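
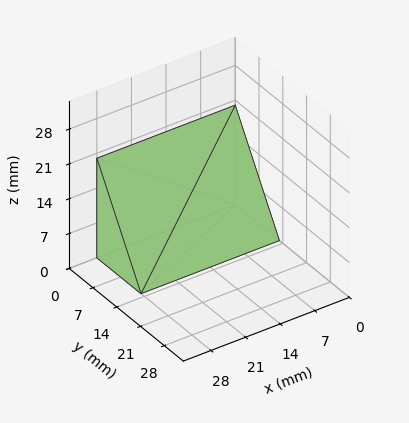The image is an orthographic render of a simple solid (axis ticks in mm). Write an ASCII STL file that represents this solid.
Reading the render: the shape is a wedge (ramp): 28 × 13 mm base, rising to 20 mm along the y=0 edge and sloping linearly to z=0 at y=13 (dimensions read to the nearest mm from the axis ticks). For the STL, each face is triangulated and given an outward normal.

solid part
  facet normal 0.0000 0.0000 -1.0000
    outer loop
      vertex 28.0 13.0 0.0
      vertex 28.0 0.0 0.0
      vertex 0.0 0.0 0.0
    endloop
  endfacet
  facet normal 0.0000 0.0000 -1.0000
    outer loop
      vertex 0.0 13.0 0.0
      vertex 28.0 13.0 0.0
      vertex 0.0 0.0 0.0
    endloop
  endfacet
  facet normal 0.0000 -1.0000 0.0000
    outer loop
      vertex 0.0 0.0 0.0
      vertex 28.0 0.0 0.0
      vertex 28.0 0.0 20.0
    endloop
  endfacet
  facet normal 0.0000 -1.0000 0.0000
    outer loop
      vertex 0.0 0.0 0.0
      vertex 28.0 0.0 20.0
      vertex 0.0 0.0 20.0
    endloop
  endfacet
  facet normal 0.0000 0.8384 0.5450
    outer loop
      vertex 0.0 0.0 20.0
      vertex 28.0 0.0 20.0
      vertex 28.0 13.0 0.0
    endloop
  endfacet
  facet normal 0.0000 0.8384 0.5450
    outer loop
      vertex 0.0 0.0 20.0
      vertex 28.0 13.0 0.0
      vertex 0.0 13.0 0.0
    endloop
  endfacet
  facet normal -1.0000 0.0000 0.0000
    outer loop
      vertex 0.0 0.0 20.0
      vertex 0.0 13.0 0.0
      vertex 0.0 0.0 0.0
    endloop
  endfacet
  facet normal 1.0000 0.0000 0.0000
    outer loop
      vertex 28.0 0.0 0.0
      vertex 28.0 13.0 0.0
      vertex 28.0 0.0 20.0
    endloop
  endfacet
endsolid part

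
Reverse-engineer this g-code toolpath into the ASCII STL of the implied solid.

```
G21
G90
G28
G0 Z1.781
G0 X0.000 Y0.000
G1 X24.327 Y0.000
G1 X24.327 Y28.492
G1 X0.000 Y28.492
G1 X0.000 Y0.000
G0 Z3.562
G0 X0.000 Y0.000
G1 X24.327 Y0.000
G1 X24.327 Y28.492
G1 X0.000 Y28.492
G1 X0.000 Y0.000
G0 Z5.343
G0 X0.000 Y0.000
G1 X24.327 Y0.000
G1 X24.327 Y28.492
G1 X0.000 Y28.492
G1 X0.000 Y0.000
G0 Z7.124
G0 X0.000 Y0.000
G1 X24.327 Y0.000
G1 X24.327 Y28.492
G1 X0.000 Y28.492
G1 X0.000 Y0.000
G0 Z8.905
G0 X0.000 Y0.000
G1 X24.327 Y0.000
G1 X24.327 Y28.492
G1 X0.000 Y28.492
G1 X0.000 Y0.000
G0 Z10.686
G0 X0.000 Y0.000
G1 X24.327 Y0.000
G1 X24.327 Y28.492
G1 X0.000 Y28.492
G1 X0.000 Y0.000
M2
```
solid part
  facet normal 0.0000 0.0000 -1.0000
    outer loop
      vertex 24.327 28.492 0.000
      vertex 24.327 0.000 0.000
      vertex 0.000 0.000 0.000
    endloop
  endfacet
  facet normal 0.0000 0.0000 -1.0000
    outer loop
      vertex 0.000 28.492 0.000
      vertex 24.327 28.492 0.000
      vertex 0.000 0.000 0.000
    endloop
  endfacet
  facet normal 0.0000 0.0000 1.0000
    outer loop
      vertex 0.000 0.000 10.686
      vertex 24.327 0.000 10.686
      vertex 24.327 28.492 10.686
    endloop
  endfacet
  facet normal 0.0000 0.0000 1.0000
    outer loop
      vertex 0.000 0.000 10.686
      vertex 24.327 28.492 10.686
      vertex 0.000 28.492 10.686
    endloop
  endfacet
  facet normal 0.0000 -1.0000 0.0000
    outer loop
      vertex 0.000 0.000 0.000
      vertex 24.327 0.000 0.000
      vertex 24.327 0.000 10.686
    endloop
  endfacet
  facet normal 0.0000 -1.0000 0.0000
    outer loop
      vertex 0.000 0.000 0.000
      vertex 24.327 0.000 10.686
      vertex 0.000 0.000 10.686
    endloop
  endfacet
  facet normal 0.0000 1.0000 0.0000
    outer loop
      vertex 24.327 28.492 10.686
      vertex 24.327 28.492 0.000
      vertex 0.000 28.492 0.000
    endloop
  endfacet
  facet normal 0.0000 1.0000 0.0000
    outer loop
      vertex 0.000 28.492 10.686
      vertex 24.327 28.492 10.686
      vertex 0.000 28.492 0.000
    endloop
  endfacet
  facet normal -1.0000 0.0000 0.0000
    outer loop
      vertex 0.000 28.492 10.686
      vertex 0.000 28.492 0.000
      vertex 0.000 0.000 0.000
    endloop
  endfacet
  facet normal -1.0000 0.0000 0.0000
    outer loop
      vertex 0.000 0.000 10.686
      vertex 0.000 28.492 10.686
      vertex 0.000 0.000 0.000
    endloop
  endfacet
  facet normal 1.0000 0.0000 0.0000
    outer loop
      vertex 24.327 0.000 0.000
      vertex 24.327 28.492 0.000
      vertex 24.327 28.492 10.686
    endloop
  endfacet
  facet normal 1.0000 0.0000 0.0000
    outer loop
      vertex 24.327 0.000 0.000
      vertex 24.327 28.492 10.686
      vertex 24.327 0.000 10.686
    endloop
  endfacet
endsolid part

The G0 Z moves step by Δz≈1.781 mm. Every layer's G1 loop is the same polygon, so the solid is a straight extrusion of it from z=0 to z≈10.7. Closing with flat bottom and top caps and triangulating gives 12 facets — a rectangular box, roughly 24.3 × 28.5 mm footprint and 10.7 mm tall.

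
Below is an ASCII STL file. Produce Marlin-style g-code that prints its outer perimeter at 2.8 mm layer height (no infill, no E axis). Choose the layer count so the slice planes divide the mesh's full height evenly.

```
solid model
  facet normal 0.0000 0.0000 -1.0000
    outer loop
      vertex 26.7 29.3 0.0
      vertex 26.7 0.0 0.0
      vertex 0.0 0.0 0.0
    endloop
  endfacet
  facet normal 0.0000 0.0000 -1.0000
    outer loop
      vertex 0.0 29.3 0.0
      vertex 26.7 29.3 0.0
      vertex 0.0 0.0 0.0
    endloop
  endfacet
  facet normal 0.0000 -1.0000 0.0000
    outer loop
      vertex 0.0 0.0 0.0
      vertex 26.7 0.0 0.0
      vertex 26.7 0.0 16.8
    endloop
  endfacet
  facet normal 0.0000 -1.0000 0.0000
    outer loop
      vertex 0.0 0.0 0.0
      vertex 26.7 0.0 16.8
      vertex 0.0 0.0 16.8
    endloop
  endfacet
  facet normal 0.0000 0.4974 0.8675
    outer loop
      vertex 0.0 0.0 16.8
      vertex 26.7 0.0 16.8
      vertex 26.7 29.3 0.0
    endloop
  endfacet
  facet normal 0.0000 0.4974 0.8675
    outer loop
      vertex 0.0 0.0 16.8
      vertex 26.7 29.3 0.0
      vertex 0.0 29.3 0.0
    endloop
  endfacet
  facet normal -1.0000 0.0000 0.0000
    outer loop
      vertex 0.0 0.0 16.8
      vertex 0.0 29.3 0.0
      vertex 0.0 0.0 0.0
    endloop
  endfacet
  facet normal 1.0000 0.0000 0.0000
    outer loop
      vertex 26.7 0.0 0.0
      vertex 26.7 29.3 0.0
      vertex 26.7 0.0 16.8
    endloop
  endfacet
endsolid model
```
; perimeter-only toolpath
G21 ; units = mm
G90 ; absolute positioning
G28 ; home
; layer 1
G0 Z2.8
G0 X0.0 Y0.0
G1 X26.7 Y0.0
G1 X26.7 Y24.4
G1 X0.0 Y24.4
G1 X0.0 Y0.0
; layer 2
G0 Z5.6
G0 X0.0 Y0.0
G1 X26.7 Y0.0
G1 X26.7 Y19.5
G1 X0.0 Y19.5
G1 X0.0 Y0.0
; layer 3
G0 Z8.4
G0 X0.0 Y0.0
G1 X26.7 Y0.0
G1 X26.7 Y14.7
G1 X0.0 Y14.7
G1 X0.0 Y0.0
; layer 4
G0 Z11.2
G0 X0.0 Y0.0
G1 X26.7 Y0.0
G1 X26.7 Y9.8
G1 X0.0 Y9.8
G1 X0.0 Y0.0
; layer 5
G0 Z14.0
G0 X0.0 Y0.0
G1 X26.7 Y0.0
G1 X26.7 Y4.9
G1 X0.0 Y4.9
G1 X0.0 Y0.0
M2 ; end

The solid is a wedge (ramp): 26.7 × 29.3 mm base, rising to 16.8 mm along the y=0 edge and sloping linearly to z=0 at y=29.3. Slicing at Δz = 2.8 mm — 6 equal slices spanning the solid's height, so layer i sits at z = i·h/6 — gives 5 non-empty perimeters. Each is a 4-segment closed polygon; G0 lifts to the layer z and rapids to the start vertex, then G1 traces the edges. The cross-section shrinks linearly with z (the slice at the apex is degenerate and omitted).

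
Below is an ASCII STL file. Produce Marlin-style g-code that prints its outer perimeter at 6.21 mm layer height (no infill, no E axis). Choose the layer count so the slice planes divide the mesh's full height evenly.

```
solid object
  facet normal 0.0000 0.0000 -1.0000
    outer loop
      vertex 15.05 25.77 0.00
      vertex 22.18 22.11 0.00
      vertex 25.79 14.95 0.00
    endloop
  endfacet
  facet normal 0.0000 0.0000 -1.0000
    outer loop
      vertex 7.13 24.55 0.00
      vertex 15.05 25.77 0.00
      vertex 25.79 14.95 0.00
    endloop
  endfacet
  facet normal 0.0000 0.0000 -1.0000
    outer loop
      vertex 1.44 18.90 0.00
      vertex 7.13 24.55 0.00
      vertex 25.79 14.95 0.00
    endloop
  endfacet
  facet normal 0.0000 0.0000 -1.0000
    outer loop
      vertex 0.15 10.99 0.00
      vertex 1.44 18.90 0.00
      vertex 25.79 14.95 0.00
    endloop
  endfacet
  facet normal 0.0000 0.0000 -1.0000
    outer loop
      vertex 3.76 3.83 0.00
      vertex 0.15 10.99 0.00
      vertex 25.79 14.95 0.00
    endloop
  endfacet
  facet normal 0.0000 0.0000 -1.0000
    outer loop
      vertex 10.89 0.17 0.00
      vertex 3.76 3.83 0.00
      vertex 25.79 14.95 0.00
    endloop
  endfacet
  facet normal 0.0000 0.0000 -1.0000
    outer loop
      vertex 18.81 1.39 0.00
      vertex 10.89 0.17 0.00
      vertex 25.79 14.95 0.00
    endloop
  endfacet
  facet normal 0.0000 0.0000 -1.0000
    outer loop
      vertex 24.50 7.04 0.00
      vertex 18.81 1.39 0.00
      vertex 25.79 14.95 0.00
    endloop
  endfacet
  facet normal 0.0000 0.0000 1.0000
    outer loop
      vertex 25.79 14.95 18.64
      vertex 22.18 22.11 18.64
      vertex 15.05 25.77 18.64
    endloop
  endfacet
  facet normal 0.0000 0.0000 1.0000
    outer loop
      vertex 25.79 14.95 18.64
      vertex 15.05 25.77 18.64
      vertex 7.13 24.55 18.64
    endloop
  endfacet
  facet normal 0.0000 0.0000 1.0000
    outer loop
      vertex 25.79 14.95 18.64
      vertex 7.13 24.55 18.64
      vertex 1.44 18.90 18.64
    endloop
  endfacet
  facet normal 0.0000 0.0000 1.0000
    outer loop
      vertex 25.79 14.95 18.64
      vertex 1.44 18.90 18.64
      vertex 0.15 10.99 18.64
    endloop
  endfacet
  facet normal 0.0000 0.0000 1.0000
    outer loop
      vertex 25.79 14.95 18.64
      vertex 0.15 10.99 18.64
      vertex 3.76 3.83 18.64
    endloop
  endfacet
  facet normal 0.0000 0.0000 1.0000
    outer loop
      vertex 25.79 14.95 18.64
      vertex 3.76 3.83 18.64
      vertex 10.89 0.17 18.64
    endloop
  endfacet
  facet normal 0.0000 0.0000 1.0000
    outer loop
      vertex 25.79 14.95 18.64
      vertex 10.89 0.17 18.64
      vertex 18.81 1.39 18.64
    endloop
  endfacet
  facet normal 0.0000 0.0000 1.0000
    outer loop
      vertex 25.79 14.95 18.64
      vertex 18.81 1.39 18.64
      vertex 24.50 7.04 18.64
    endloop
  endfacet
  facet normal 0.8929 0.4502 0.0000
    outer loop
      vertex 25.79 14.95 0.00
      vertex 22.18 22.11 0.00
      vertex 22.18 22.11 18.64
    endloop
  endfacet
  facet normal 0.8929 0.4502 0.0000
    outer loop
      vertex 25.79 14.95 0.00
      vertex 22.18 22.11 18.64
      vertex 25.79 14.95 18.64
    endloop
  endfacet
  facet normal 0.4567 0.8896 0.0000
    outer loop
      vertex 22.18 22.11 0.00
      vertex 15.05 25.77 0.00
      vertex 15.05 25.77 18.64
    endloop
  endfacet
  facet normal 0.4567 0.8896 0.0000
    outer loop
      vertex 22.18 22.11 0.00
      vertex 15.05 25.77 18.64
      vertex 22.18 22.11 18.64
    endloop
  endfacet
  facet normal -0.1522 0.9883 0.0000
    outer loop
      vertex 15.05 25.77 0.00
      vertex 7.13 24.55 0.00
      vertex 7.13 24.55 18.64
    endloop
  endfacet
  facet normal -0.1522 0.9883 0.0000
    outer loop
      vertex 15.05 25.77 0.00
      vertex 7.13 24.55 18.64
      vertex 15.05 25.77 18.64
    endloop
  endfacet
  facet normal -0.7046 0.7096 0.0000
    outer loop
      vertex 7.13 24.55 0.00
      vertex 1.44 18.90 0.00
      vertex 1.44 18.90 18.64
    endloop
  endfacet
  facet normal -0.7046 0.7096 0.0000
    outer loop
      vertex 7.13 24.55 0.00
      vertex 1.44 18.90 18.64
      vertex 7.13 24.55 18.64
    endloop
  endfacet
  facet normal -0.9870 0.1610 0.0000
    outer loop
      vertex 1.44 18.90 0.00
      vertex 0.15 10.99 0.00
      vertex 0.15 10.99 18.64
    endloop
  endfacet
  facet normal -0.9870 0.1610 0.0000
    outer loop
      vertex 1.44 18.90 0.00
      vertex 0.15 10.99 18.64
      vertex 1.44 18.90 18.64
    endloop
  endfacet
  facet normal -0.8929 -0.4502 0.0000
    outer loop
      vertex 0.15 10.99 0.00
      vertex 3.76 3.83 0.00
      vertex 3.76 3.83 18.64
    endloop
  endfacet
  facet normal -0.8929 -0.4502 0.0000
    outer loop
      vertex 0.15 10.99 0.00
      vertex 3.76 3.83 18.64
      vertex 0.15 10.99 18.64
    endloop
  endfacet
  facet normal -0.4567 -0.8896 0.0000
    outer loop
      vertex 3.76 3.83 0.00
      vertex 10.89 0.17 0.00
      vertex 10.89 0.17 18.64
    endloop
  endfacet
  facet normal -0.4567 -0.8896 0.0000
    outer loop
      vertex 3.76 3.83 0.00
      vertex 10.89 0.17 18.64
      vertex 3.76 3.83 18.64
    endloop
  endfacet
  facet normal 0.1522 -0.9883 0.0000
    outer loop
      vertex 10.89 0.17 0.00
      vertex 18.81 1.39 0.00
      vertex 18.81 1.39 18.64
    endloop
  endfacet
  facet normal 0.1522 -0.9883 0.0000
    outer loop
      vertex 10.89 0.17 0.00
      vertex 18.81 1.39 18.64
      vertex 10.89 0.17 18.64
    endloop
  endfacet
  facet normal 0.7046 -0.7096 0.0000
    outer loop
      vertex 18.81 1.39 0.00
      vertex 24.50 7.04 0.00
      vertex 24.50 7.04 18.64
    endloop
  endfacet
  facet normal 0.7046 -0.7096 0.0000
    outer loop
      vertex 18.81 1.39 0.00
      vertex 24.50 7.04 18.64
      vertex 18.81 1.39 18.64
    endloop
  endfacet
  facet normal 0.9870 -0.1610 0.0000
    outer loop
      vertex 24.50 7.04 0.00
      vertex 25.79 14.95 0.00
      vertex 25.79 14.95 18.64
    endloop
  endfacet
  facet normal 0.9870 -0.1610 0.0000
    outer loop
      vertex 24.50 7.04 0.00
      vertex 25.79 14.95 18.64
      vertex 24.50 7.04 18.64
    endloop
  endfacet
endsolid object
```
; perimeter-only toolpath
G21 ; units = mm
G90 ; absolute positioning
G28 ; home
; layer 1
G0 Z6.21
G0 X25.79 Y14.95
G1 X22.18 Y22.11
G1 X15.05 Y25.77
G1 X7.13 Y24.55
G1 X1.44 Y18.90
G1 X0.15 Y10.99
G1 X3.76 Y3.83
G1 X10.89 Y0.17
G1 X18.81 Y1.39
G1 X24.50 Y7.04
G1 X25.79 Y14.95
; layer 2
G0 Z12.43
G0 X25.79 Y14.95
G1 X22.18 Y22.11
G1 X15.05 Y25.77
G1 X7.13 Y24.55
G1 X1.44 Y18.90
G1 X0.15 Y10.99
G1 X3.76 Y3.83
G1 X10.89 Y0.17
G1 X18.81 Y1.39
G1 X24.50 Y7.04
G1 X25.79 Y14.95
; layer 3
G0 Z18.64
G0 X25.79 Y14.95
G1 X22.18 Y22.11
G1 X15.05 Y25.77
G1 X7.13 Y24.55
G1 X1.44 Y18.90
G1 X0.15 Y10.99
G1 X3.76 Y3.83
G1 X10.89 Y0.17
G1 X18.81 Y1.39
G1 X24.50 Y7.04
G1 X25.79 Y14.95
M2 ; end

The solid is a regular 10-sided prism (a cylinder approximated with 10 flat sides), circumscribed radius ≈ 13 mm, height ≈ 18.6 mm. Slicing at Δz = 6.21 mm — 3 equal slices spanning the solid's height, so layer i sits at z = i·h/3 — gives 3 non-empty perimeters. Each is a 10-segment closed polygon; G0 lifts to the layer z and rapids to the start vertex, then G1 traces the edges.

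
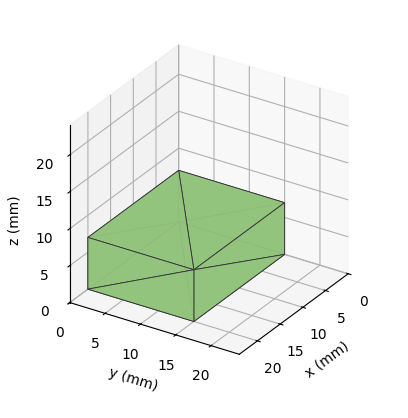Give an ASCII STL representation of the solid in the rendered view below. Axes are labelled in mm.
Reading the render: the shape is a rectangular box, roughly 20 × 15 mm footprint and 7 mm tall (dimensions read to the nearest mm from the axis ticks). For the STL, each face is triangulated and given an outward normal.

solid part
  facet normal 0.0000 0.0000 -1.0000
    outer loop
      vertex 20.00 15.00 0.00
      vertex 20.00 0.00 0.00
      vertex 0.00 0.00 0.00
    endloop
  endfacet
  facet normal 0.0000 0.0000 -1.0000
    outer loop
      vertex 0.00 15.00 0.00
      vertex 20.00 15.00 0.00
      vertex 0.00 0.00 0.00
    endloop
  endfacet
  facet normal 0.0000 0.0000 1.0000
    outer loop
      vertex 0.00 0.00 7.00
      vertex 20.00 0.00 7.00
      vertex 20.00 15.00 7.00
    endloop
  endfacet
  facet normal 0.0000 0.0000 1.0000
    outer loop
      vertex 0.00 0.00 7.00
      vertex 20.00 15.00 7.00
      vertex 0.00 15.00 7.00
    endloop
  endfacet
  facet normal 0.0000 -1.0000 0.0000
    outer loop
      vertex 0.00 0.00 0.00
      vertex 20.00 0.00 0.00
      vertex 20.00 0.00 7.00
    endloop
  endfacet
  facet normal 0.0000 -1.0000 0.0000
    outer loop
      vertex 0.00 0.00 0.00
      vertex 20.00 0.00 7.00
      vertex 0.00 0.00 7.00
    endloop
  endfacet
  facet normal 0.0000 1.0000 0.0000
    outer loop
      vertex 20.00 15.00 7.00
      vertex 20.00 15.00 0.00
      vertex 0.00 15.00 0.00
    endloop
  endfacet
  facet normal 0.0000 1.0000 0.0000
    outer loop
      vertex 0.00 15.00 7.00
      vertex 20.00 15.00 7.00
      vertex 0.00 15.00 0.00
    endloop
  endfacet
  facet normal -1.0000 0.0000 0.0000
    outer loop
      vertex 0.00 15.00 7.00
      vertex 0.00 15.00 0.00
      vertex 0.00 0.00 0.00
    endloop
  endfacet
  facet normal -1.0000 0.0000 0.0000
    outer loop
      vertex 0.00 0.00 7.00
      vertex 0.00 15.00 7.00
      vertex 0.00 0.00 0.00
    endloop
  endfacet
  facet normal 1.0000 0.0000 0.0000
    outer loop
      vertex 20.00 0.00 0.00
      vertex 20.00 15.00 0.00
      vertex 20.00 15.00 7.00
    endloop
  endfacet
  facet normal 1.0000 0.0000 0.0000
    outer loop
      vertex 20.00 0.00 0.00
      vertex 20.00 15.00 7.00
      vertex 20.00 0.00 7.00
    endloop
  endfacet
endsolid part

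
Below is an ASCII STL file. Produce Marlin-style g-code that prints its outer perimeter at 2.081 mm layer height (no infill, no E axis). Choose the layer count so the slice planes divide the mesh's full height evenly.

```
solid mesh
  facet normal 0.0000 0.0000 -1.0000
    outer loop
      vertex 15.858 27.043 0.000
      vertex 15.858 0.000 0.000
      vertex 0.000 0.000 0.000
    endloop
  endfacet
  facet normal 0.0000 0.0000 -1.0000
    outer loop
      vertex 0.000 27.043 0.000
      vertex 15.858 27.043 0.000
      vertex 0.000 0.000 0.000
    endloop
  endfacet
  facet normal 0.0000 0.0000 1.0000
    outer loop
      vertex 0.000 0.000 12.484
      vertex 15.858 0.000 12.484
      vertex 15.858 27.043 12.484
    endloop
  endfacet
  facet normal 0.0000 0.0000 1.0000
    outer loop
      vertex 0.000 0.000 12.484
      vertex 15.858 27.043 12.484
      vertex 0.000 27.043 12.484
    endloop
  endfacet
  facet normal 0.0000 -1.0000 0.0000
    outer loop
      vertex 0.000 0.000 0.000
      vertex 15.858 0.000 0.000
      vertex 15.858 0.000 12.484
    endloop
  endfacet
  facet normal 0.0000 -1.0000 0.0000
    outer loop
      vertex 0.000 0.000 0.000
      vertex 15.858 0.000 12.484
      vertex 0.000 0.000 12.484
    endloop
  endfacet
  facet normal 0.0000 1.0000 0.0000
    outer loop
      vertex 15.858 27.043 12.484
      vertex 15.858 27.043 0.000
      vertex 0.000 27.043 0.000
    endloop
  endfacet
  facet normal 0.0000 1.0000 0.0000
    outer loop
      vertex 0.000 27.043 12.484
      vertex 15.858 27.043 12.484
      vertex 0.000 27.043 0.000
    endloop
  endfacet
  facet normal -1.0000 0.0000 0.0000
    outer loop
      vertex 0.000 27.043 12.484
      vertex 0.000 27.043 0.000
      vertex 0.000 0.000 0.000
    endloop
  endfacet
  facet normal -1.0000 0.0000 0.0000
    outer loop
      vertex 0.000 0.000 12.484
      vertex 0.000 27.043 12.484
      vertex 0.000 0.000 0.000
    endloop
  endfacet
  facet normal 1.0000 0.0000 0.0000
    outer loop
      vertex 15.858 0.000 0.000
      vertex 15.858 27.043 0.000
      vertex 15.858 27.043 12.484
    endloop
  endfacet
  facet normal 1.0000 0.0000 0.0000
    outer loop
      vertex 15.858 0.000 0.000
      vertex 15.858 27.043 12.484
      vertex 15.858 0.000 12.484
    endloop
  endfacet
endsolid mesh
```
; perimeter-only toolpath
G21 ; units = mm
G90 ; absolute positioning
G28 ; home
; layer 1
G0 Z2.081
G0 X0.000 Y0.000
G1 X15.858 Y0.000
G1 X15.858 Y27.043
G1 X0.000 Y27.043
G1 X0.000 Y0.000
; layer 2
G0 Z4.161
G0 X0.000 Y0.000
G1 X15.858 Y0.000
G1 X15.858 Y27.043
G1 X0.000 Y27.043
G1 X0.000 Y0.000
; layer 3
G0 Z6.242
G0 X0.000 Y0.000
G1 X15.858 Y0.000
G1 X15.858 Y27.043
G1 X0.000 Y27.043
G1 X0.000 Y0.000
; layer 4
G0 Z8.323
G0 X0.000 Y0.000
G1 X15.858 Y0.000
G1 X15.858 Y27.043
G1 X0.000 Y27.043
G1 X0.000 Y0.000
; layer 5
G0 Z10.403
G0 X0.000 Y0.000
G1 X15.858 Y0.000
G1 X15.858 Y27.043
G1 X0.000 Y27.043
G1 X0.000 Y0.000
; layer 6
G0 Z12.484
G0 X0.000 Y0.000
G1 X15.858 Y0.000
G1 X15.858 Y27.043
G1 X0.000 Y27.043
G1 X0.000 Y0.000
M2 ; end

The solid is a rectangular box, roughly 15.9 × 27 mm footprint and 12.5 mm tall. Slicing at Δz = 2.081 mm — 6 equal slices spanning the solid's height, so layer i sits at z = i·h/6 — gives 6 non-empty perimeters. Each is a 4-segment closed polygon; G0 lifts to the layer z and rapids to the start vertex, then G1 traces the edges.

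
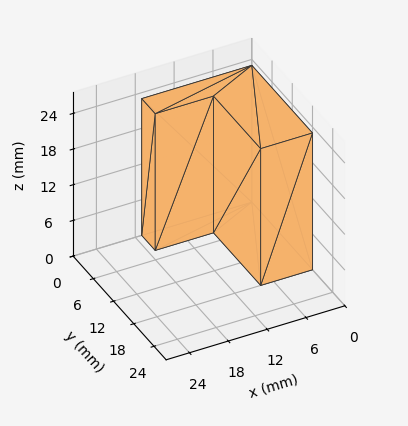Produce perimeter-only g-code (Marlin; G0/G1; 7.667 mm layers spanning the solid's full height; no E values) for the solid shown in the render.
Reading the render: the shape is an L-shaped prism: outer 17 × 18 mm, arm thicknesses ≈ 4 mm (horizontal) and 8 mm (vertical), extruded 23 mm in z (dimensions read to the nearest mm from the axis ticks). For the g-code, the solid's height is divided into equal slices at the stated Δz and each level perimeter traced with G1 moves after a G0 lift.

; perimeter-only toolpath
G21 ; units = mm
G90 ; absolute positioning
G28 ; home
; layer 1
G0 Z7.667
G0 X0.000 Y0.000
G1 X17.000 Y0.000
G1 X17.000 Y4.000
G1 X8.000 Y4.000
G1 X8.000 Y18.000
G1 X0.000 Y18.000
G1 X0.000 Y0.000
; layer 2
G0 Z15.333
G0 X0.000 Y0.000
G1 X17.000 Y0.000
G1 X17.000 Y4.000
G1 X8.000 Y4.000
G1 X8.000 Y18.000
G1 X0.000 Y18.000
G1 X0.000 Y0.000
; layer 3
G0 Z23.000
G0 X0.000 Y0.000
G1 X17.000 Y0.000
G1 X17.000 Y4.000
G1 X8.000 Y4.000
G1 X8.000 Y18.000
G1 X0.000 Y18.000
G1 X0.000 Y0.000
M2 ; end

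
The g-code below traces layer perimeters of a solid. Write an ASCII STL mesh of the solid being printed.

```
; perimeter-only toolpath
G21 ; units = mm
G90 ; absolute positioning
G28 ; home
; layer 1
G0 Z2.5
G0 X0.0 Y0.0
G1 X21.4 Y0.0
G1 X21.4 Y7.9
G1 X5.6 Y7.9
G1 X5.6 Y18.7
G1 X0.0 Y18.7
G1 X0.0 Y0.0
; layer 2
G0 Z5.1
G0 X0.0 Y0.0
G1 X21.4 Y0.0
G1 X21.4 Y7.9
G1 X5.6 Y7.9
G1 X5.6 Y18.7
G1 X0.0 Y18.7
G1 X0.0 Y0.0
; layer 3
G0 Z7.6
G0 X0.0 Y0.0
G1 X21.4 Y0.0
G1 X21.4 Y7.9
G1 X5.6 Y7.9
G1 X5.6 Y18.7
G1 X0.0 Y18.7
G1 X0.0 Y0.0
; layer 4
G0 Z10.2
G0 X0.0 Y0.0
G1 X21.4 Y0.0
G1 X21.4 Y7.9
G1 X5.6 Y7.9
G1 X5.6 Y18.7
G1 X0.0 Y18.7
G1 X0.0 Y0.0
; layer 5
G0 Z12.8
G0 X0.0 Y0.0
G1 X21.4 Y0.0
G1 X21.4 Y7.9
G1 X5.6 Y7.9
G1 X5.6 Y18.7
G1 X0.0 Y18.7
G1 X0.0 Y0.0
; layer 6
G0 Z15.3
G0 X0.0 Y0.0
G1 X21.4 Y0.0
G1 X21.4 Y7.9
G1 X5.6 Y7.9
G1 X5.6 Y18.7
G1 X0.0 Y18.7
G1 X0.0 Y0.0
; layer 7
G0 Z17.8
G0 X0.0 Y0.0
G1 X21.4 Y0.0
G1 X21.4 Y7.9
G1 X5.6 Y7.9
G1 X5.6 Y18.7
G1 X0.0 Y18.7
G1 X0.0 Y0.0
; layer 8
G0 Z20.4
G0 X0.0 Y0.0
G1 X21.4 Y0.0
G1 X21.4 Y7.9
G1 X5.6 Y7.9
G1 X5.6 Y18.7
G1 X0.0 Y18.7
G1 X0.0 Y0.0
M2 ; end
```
solid part
  facet normal 0.0000 0.0000 -1.0000
    outer loop
      vertex 21.4 7.9 0.0
      vertex 21.4 0.0 0.0
      vertex 0.0 0.0 0.0
    endloop
  endfacet
  facet normal 0.0000 0.0000 -1.0000
    outer loop
      vertex 5.6 7.9 0.0
      vertex 21.4 7.9 0.0
      vertex 0.0 0.0 0.0
    endloop
  endfacet
  facet normal 0.0000 0.0000 -1.0000
    outer loop
      vertex 5.6 18.7 0.0
      vertex 5.6 7.9 0.0
      vertex 0.0 0.0 0.0
    endloop
  endfacet
  facet normal 0.0000 0.0000 -1.0000
    outer loop
      vertex 0.0 18.7 0.0
      vertex 5.6 18.7 0.0
      vertex 0.0 0.0 0.0
    endloop
  endfacet
  facet normal 0.0000 0.0000 1.0000
    outer loop
      vertex 0.0 0.0 20.4
      vertex 21.4 0.0 20.4
      vertex 21.4 7.9 20.4
    endloop
  endfacet
  facet normal 0.0000 0.0000 1.0000
    outer loop
      vertex 0.0 0.0 20.4
      vertex 21.4 7.9 20.4
      vertex 5.6 7.9 20.4
    endloop
  endfacet
  facet normal 0.0000 0.0000 1.0000
    outer loop
      vertex 0.0 0.0 20.4
      vertex 5.6 7.9 20.4
      vertex 5.6 18.7 20.4
    endloop
  endfacet
  facet normal 0.0000 0.0000 1.0000
    outer loop
      vertex 0.0 0.0 20.4
      vertex 5.6 18.7 20.4
      vertex 0.0 18.7 20.4
    endloop
  endfacet
  facet normal 0.0000 -1.0000 0.0000
    outer loop
      vertex 0.0 0.0 0.0
      vertex 21.4 0.0 0.0
      vertex 21.4 0.0 20.4
    endloop
  endfacet
  facet normal 0.0000 -1.0000 0.0000
    outer loop
      vertex 0.0 0.0 0.0
      vertex 21.4 0.0 20.4
      vertex 0.0 0.0 20.4
    endloop
  endfacet
  facet normal 1.0000 0.0000 0.0000
    outer loop
      vertex 21.4 0.0 0.0
      vertex 21.4 7.9 0.0
      vertex 21.4 7.9 20.4
    endloop
  endfacet
  facet normal 1.0000 0.0000 0.0000
    outer loop
      vertex 21.4 0.0 0.0
      vertex 21.4 7.9 20.4
      vertex 21.4 0.0 20.4
    endloop
  endfacet
  facet normal 0.0000 1.0000 0.0000
    outer loop
      vertex 21.4 7.9 0.0
      vertex 5.6 7.9 0.0
      vertex 5.6 7.9 20.4
    endloop
  endfacet
  facet normal 0.0000 1.0000 0.0000
    outer loop
      vertex 21.4 7.9 0.0
      vertex 5.6 7.9 20.4
      vertex 21.4 7.9 20.4
    endloop
  endfacet
  facet normal 1.0000 0.0000 0.0000
    outer loop
      vertex 5.6 7.9 0.0
      vertex 5.6 18.7 0.0
      vertex 5.6 18.7 20.4
    endloop
  endfacet
  facet normal 1.0000 0.0000 0.0000
    outer loop
      vertex 5.6 7.9 0.0
      vertex 5.6 18.7 20.4
      vertex 5.6 7.9 20.4
    endloop
  endfacet
  facet normal 0.0000 1.0000 0.0000
    outer loop
      vertex 5.6 18.7 0.0
      vertex 0.0 18.7 0.0
      vertex 0.0 18.7 20.4
    endloop
  endfacet
  facet normal 0.0000 1.0000 0.0000
    outer loop
      vertex 5.6 18.7 0.0
      vertex 0.0 18.7 20.4
      vertex 5.6 18.7 20.4
    endloop
  endfacet
  facet normal -1.0000 0.0000 0.0000
    outer loop
      vertex 0.0 18.7 0.0
      vertex 0.0 0.0 0.0
      vertex 0.0 0.0 20.4
    endloop
  endfacet
  facet normal -1.0000 0.0000 0.0000
    outer loop
      vertex 0.0 18.7 0.0
      vertex 0.0 0.0 20.4
      vertex 0.0 18.7 20.4
    endloop
  endfacet
endsolid part

The G0 Z moves step by Δz≈2.5 mm. Every layer's G1 loop is the same polygon, so the solid is a straight extrusion of it from z=0 to z≈20.4. Closing with flat bottom and top caps and triangulating gives 20 facets — an L-shaped prism: outer 21.4 × 18.7 mm, arm thicknesses ≈ 7.9 mm (horizontal) and 5.6 mm (vertical), extruded 20.4 mm in z.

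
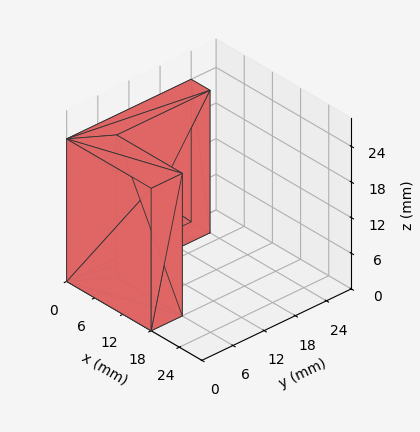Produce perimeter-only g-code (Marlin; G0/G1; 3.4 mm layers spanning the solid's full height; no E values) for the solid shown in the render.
Reading the render: the shape is an L-shaped prism: outer 18 × 24 mm, arm thicknesses ≈ 6 mm (horizontal) and 4 mm (vertical), extruded 24 mm in z (dimensions read to the nearest mm from the axis ticks). For the g-code, the solid's height is divided into equal slices at the stated Δz and each level perimeter traced with G1 moves after a G0 lift.

; perimeter-only toolpath
G21 ; units = mm
G90 ; absolute positioning
G28 ; home
; layer 1
G0 Z3.4
G0 X0.0 Y0.0
G1 X18.0 Y0.0
G1 X18.0 Y6.0
G1 X4.0 Y6.0
G1 X4.0 Y24.0
G1 X0.0 Y24.0
G1 X0.0 Y0.0
; layer 2
G0 Z6.9
G0 X0.0 Y0.0
G1 X18.0 Y0.0
G1 X18.0 Y6.0
G1 X4.0 Y6.0
G1 X4.0 Y24.0
G1 X0.0 Y24.0
G1 X0.0 Y0.0
; layer 3
G0 Z10.3
G0 X0.0 Y0.0
G1 X18.0 Y0.0
G1 X18.0 Y6.0
G1 X4.0 Y6.0
G1 X4.0 Y24.0
G1 X0.0 Y24.0
G1 X0.0 Y0.0
; layer 4
G0 Z13.7
G0 X0.0 Y0.0
G1 X18.0 Y0.0
G1 X18.0 Y6.0
G1 X4.0 Y6.0
G1 X4.0 Y24.0
G1 X0.0 Y24.0
G1 X0.0 Y0.0
; layer 5
G0 Z17.1
G0 X0.0 Y0.0
G1 X18.0 Y0.0
G1 X18.0 Y6.0
G1 X4.0 Y6.0
G1 X4.0 Y24.0
G1 X0.0 Y24.0
G1 X0.0 Y0.0
; layer 6
G0 Z20.6
G0 X0.0 Y0.0
G1 X18.0 Y0.0
G1 X18.0 Y6.0
G1 X4.0 Y6.0
G1 X4.0 Y24.0
G1 X0.0 Y24.0
G1 X0.0 Y0.0
; layer 7
G0 Z24.0
G0 X0.0 Y0.0
G1 X18.0 Y0.0
G1 X18.0 Y6.0
G1 X4.0 Y6.0
G1 X4.0 Y24.0
G1 X0.0 Y24.0
G1 X0.0 Y0.0
M2 ; end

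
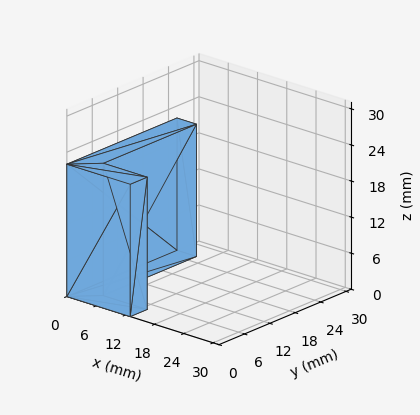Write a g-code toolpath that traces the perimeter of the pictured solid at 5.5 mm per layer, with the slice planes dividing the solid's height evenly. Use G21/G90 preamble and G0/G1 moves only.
Reading the render: the shape is an L-shaped prism: outer 13 × 26 mm, arm thicknesses ≈ 4 mm (horizontal) and 4 mm (vertical), extruded 22 mm in z (dimensions read to the nearest mm from the axis ticks). For the g-code, the solid's height is divided into equal slices at the stated Δz and each level perimeter traced with G1 moves after a G0 lift.

; perimeter-only toolpath
G21 ; units = mm
G90 ; absolute positioning
G28 ; home
; layer 1
G0 Z5.5
G0 X0.0 Y0.0
G1 X13.0 Y0.0
G1 X13.0 Y4.0
G1 X4.0 Y4.0
G1 X4.0 Y26.0
G1 X0.0 Y26.0
G1 X0.0 Y0.0
; layer 2
G0 Z11.0
G0 X0.0 Y0.0
G1 X13.0 Y0.0
G1 X13.0 Y4.0
G1 X4.0 Y4.0
G1 X4.0 Y26.0
G1 X0.0 Y26.0
G1 X0.0 Y0.0
; layer 3
G0 Z16.5
G0 X0.0 Y0.0
G1 X13.0 Y0.0
G1 X13.0 Y4.0
G1 X4.0 Y4.0
G1 X4.0 Y26.0
G1 X0.0 Y26.0
G1 X0.0 Y0.0
; layer 4
G0 Z22.0
G0 X0.0 Y0.0
G1 X13.0 Y0.0
G1 X13.0 Y4.0
G1 X4.0 Y4.0
G1 X4.0 Y26.0
G1 X0.0 Y26.0
G1 X0.0 Y0.0
M2 ; end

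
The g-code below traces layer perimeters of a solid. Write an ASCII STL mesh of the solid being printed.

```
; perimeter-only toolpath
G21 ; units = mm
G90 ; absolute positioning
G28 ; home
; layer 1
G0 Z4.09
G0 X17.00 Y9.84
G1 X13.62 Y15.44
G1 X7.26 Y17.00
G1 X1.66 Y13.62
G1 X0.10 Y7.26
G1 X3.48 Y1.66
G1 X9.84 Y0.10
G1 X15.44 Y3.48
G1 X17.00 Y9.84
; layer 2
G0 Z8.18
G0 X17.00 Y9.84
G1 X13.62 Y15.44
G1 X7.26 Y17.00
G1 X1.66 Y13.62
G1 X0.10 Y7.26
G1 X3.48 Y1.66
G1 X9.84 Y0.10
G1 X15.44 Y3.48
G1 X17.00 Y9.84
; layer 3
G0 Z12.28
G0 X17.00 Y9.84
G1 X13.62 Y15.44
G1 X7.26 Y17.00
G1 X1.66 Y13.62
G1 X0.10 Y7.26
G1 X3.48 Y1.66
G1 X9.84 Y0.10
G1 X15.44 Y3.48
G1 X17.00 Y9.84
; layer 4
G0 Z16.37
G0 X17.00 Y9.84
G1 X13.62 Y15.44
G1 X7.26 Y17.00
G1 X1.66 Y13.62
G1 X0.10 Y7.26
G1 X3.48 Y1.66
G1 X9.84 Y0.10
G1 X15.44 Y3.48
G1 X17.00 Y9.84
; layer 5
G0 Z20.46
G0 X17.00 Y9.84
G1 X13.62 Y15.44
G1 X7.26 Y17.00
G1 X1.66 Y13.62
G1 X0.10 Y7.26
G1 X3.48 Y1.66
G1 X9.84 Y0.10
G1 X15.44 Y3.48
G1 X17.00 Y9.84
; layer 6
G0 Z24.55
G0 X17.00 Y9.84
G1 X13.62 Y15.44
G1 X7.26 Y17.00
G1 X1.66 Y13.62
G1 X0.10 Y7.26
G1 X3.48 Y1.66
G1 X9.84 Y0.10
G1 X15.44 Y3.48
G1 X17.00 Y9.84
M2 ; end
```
solid part
  facet normal 0.0000 0.0000 -1.0000
    outer loop
      vertex 7.26 17.00 0.00
      vertex 13.62 15.44 0.00
      vertex 17.00 9.84 0.00
    endloop
  endfacet
  facet normal 0.0000 0.0000 -1.0000
    outer loop
      vertex 1.66 13.62 0.00
      vertex 7.26 17.00 0.00
      vertex 17.00 9.84 0.00
    endloop
  endfacet
  facet normal 0.0000 0.0000 -1.0000
    outer loop
      vertex 0.10 7.26 0.00
      vertex 1.66 13.62 0.00
      vertex 17.00 9.84 0.00
    endloop
  endfacet
  facet normal 0.0000 0.0000 -1.0000
    outer loop
      vertex 3.48 1.66 0.00
      vertex 0.10 7.26 0.00
      vertex 17.00 9.84 0.00
    endloop
  endfacet
  facet normal 0.0000 0.0000 -1.0000
    outer loop
      vertex 9.84 0.10 0.00
      vertex 3.48 1.66 0.00
      vertex 17.00 9.84 0.00
    endloop
  endfacet
  facet normal 0.0000 0.0000 -1.0000
    outer loop
      vertex 15.44 3.48 0.00
      vertex 9.84 0.10 0.00
      vertex 17.00 9.84 0.00
    endloop
  endfacet
  facet normal 0.0000 0.0000 1.0000
    outer loop
      vertex 17.00 9.84 24.55
      vertex 13.62 15.44 24.55
      vertex 7.26 17.00 24.55
    endloop
  endfacet
  facet normal 0.0000 0.0000 1.0000
    outer loop
      vertex 17.00 9.84 24.55
      vertex 7.26 17.00 24.55
      vertex 1.66 13.62 24.55
    endloop
  endfacet
  facet normal 0.0000 0.0000 1.0000
    outer loop
      vertex 17.00 9.84 24.55
      vertex 1.66 13.62 24.55
      vertex 0.10 7.26 24.55
    endloop
  endfacet
  facet normal 0.0000 0.0000 1.0000
    outer loop
      vertex 17.00 9.84 24.55
      vertex 0.10 7.26 24.55
      vertex 3.48 1.66 24.55
    endloop
  endfacet
  facet normal 0.0000 0.0000 1.0000
    outer loop
      vertex 17.00 9.84 24.55
      vertex 3.48 1.66 24.55
      vertex 9.84 0.10 24.55
    endloop
  endfacet
  facet normal 0.0000 0.0000 1.0000
    outer loop
      vertex 17.00 9.84 24.55
      vertex 9.84 0.10 24.55
      vertex 15.44 3.48 24.55
    endloop
  endfacet
  facet normal 0.8561 0.5167 0.0000
    outer loop
      vertex 17.00 9.84 0.00
      vertex 13.62 15.44 0.00
      vertex 13.62 15.44 24.55
    endloop
  endfacet
  facet normal 0.8561 0.5167 0.0000
    outer loop
      vertex 17.00 9.84 0.00
      vertex 13.62 15.44 24.55
      vertex 17.00 9.84 24.55
    endloop
  endfacet
  facet normal 0.2382 0.9712 0.0000
    outer loop
      vertex 13.62 15.44 0.00
      vertex 7.26 17.00 0.00
      vertex 7.26 17.00 24.55
    endloop
  endfacet
  facet normal 0.2382 0.9712 0.0000
    outer loop
      vertex 13.62 15.44 0.00
      vertex 7.26 17.00 24.55
      vertex 13.62 15.44 24.55
    endloop
  endfacet
  facet normal -0.5167 0.8561 0.0000
    outer loop
      vertex 7.26 17.00 0.00
      vertex 1.66 13.62 0.00
      vertex 1.66 13.62 24.55
    endloop
  endfacet
  facet normal -0.5167 0.8561 0.0000
    outer loop
      vertex 7.26 17.00 0.00
      vertex 1.66 13.62 24.55
      vertex 7.26 17.00 24.55
    endloop
  endfacet
  facet normal -0.9712 0.2382 0.0000
    outer loop
      vertex 1.66 13.62 0.00
      vertex 0.10 7.26 0.00
      vertex 0.10 7.26 24.55
    endloop
  endfacet
  facet normal -0.9712 0.2382 0.0000
    outer loop
      vertex 1.66 13.62 0.00
      vertex 0.10 7.26 24.55
      vertex 1.66 13.62 24.55
    endloop
  endfacet
  facet normal -0.8561 -0.5167 0.0000
    outer loop
      vertex 0.10 7.26 0.00
      vertex 3.48 1.66 0.00
      vertex 3.48 1.66 24.55
    endloop
  endfacet
  facet normal -0.8561 -0.5167 0.0000
    outer loop
      vertex 0.10 7.26 0.00
      vertex 3.48 1.66 24.55
      vertex 0.10 7.26 24.55
    endloop
  endfacet
  facet normal -0.2382 -0.9712 0.0000
    outer loop
      vertex 3.48 1.66 0.00
      vertex 9.84 0.10 0.00
      vertex 9.84 0.10 24.55
    endloop
  endfacet
  facet normal -0.2382 -0.9712 0.0000
    outer loop
      vertex 3.48 1.66 0.00
      vertex 9.84 0.10 24.55
      vertex 3.48 1.66 24.55
    endloop
  endfacet
  facet normal 0.5167 -0.8561 0.0000
    outer loop
      vertex 9.84 0.10 0.00
      vertex 15.44 3.48 0.00
      vertex 15.44 3.48 24.55
    endloop
  endfacet
  facet normal 0.5167 -0.8561 0.0000
    outer loop
      vertex 9.84 0.10 0.00
      vertex 15.44 3.48 24.55
      vertex 9.84 0.10 24.55
    endloop
  endfacet
  facet normal 0.9712 -0.2382 0.0000
    outer loop
      vertex 15.44 3.48 0.00
      vertex 17.00 9.84 0.00
      vertex 17.00 9.84 24.55
    endloop
  endfacet
  facet normal 0.9712 -0.2382 0.0000
    outer loop
      vertex 15.44 3.48 0.00
      vertex 17.00 9.84 24.55
      vertex 15.44 3.48 24.55
    endloop
  endfacet
endsolid part

The G0 Z moves step by Δz≈4.09 mm. Every layer's G1 loop is the same polygon, so the solid is a straight extrusion of it from z=0 to z≈24.6. Closing with flat bottom and top caps and triangulating gives 28 facets — a regular 8-sided prism (a cylinder approximated with 8 flat sides), circumscribed radius ≈ 8.55 mm, height ≈ 24.6 mm.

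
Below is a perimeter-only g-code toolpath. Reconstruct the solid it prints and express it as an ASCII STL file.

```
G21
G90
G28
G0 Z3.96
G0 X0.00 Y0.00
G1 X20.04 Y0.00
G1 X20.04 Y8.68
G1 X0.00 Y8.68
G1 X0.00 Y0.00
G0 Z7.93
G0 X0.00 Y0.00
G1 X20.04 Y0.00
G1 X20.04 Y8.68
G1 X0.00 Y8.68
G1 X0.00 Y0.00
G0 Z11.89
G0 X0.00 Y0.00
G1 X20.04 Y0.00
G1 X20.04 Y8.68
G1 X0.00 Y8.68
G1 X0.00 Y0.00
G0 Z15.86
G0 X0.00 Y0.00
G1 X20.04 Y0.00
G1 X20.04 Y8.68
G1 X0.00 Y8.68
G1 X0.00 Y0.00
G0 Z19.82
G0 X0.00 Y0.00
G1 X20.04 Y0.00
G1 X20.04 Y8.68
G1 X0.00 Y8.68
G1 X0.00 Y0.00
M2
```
solid part
  facet normal 0.0000 0.0000 -1.0000
    outer loop
      vertex 20.04 8.68 0.00
      vertex 20.04 0.00 0.00
      vertex 0.00 0.00 0.00
    endloop
  endfacet
  facet normal 0.0000 0.0000 -1.0000
    outer loop
      vertex 0.00 8.68 0.00
      vertex 20.04 8.68 0.00
      vertex 0.00 0.00 0.00
    endloop
  endfacet
  facet normal 0.0000 0.0000 1.0000
    outer loop
      vertex 0.00 0.00 19.82
      vertex 20.04 0.00 19.82
      vertex 20.04 8.68 19.82
    endloop
  endfacet
  facet normal 0.0000 0.0000 1.0000
    outer loop
      vertex 0.00 0.00 19.82
      vertex 20.04 8.68 19.82
      vertex 0.00 8.68 19.82
    endloop
  endfacet
  facet normal 0.0000 -1.0000 0.0000
    outer loop
      vertex 0.00 0.00 0.00
      vertex 20.04 0.00 0.00
      vertex 20.04 0.00 19.82
    endloop
  endfacet
  facet normal 0.0000 -1.0000 0.0000
    outer loop
      vertex 0.00 0.00 0.00
      vertex 20.04 0.00 19.82
      vertex 0.00 0.00 19.82
    endloop
  endfacet
  facet normal 0.0000 1.0000 0.0000
    outer loop
      vertex 20.04 8.68 19.82
      vertex 20.04 8.68 0.00
      vertex 0.00 8.68 0.00
    endloop
  endfacet
  facet normal 0.0000 1.0000 0.0000
    outer loop
      vertex 0.00 8.68 19.82
      vertex 20.04 8.68 19.82
      vertex 0.00 8.68 0.00
    endloop
  endfacet
  facet normal -1.0000 0.0000 0.0000
    outer loop
      vertex 0.00 8.68 19.82
      vertex 0.00 8.68 0.00
      vertex 0.00 0.00 0.00
    endloop
  endfacet
  facet normal -1.0000 0.0000 0.0000
    outer loop
      vertex 0.00 0.00 19.82
      vertex 0.00 8.68 19.82
      vertex 0.00 0.00 0.00
    endloop
  endfacet
  facet normal 1.0000 0.0000 0.0000
    outer loop
      vertex 20.04 0.00 0.00
      vertex 20.04 8.68 0.00
      vertex 20.04 8.68 19.82
    endloop
  endfacet
  facet normal 1.0000 0.0000 0.0000
    outer loop
      vertex 20.04 0.00 0.00
      vertex 20.04 8.68 19.82
      vertex 20.04 0.00 19.82
    endloop
  endfacet
endsolid part

The G0 Z moves step by Δz≈3.96 mm. Every layer's G1 loop is the same polygon, so the solid is a straight extrusion of it from z=0 to z≈19.8. Closing with flat bottom and top caps and triangulating gives 12 facets — a rectangular box, roughly 20 × 8.68 mm footprint and 19.8 mm tall.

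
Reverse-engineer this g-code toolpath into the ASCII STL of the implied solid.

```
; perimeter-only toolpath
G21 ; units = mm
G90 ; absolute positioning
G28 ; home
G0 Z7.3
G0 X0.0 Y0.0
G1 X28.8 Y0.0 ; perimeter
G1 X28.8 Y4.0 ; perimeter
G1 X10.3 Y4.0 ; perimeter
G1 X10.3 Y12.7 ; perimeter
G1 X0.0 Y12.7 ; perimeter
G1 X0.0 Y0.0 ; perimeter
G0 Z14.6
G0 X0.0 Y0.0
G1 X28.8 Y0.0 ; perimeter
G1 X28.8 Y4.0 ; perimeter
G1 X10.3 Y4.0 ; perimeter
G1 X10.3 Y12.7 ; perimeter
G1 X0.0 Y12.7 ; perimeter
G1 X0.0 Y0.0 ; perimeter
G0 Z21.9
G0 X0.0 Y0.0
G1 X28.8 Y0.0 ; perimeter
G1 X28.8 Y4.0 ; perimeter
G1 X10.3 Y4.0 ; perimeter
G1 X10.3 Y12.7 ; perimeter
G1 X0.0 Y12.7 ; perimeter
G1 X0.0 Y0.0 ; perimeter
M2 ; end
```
solid part
  facet normal 0.0000 0.0000 -1.0000
    outer loop
      vertex 28.8 4.0 0.0
      vertex 28.8 0.0 0.0
      vertex 0.0 0.0 0.0
    endloop
  endfacet
  facet normal 0.0000 0.0000 -1.0000
    outer loop
      vertex 10.3 4.0 0.0
      vertex 28.8 4.0 0.0
      vertex 0.0 0.0 0.0
    endloop
  endfacet
  facet normal 0.0000 0.0000 -1.0000
    outer loop
      vertex 10.3 12.7 0.0
      vertex 10.3 4.0 0.0
      vertex 0.0 0.0 0.0
    endloop
  endfacet
  facet normal 0.0000 0.0000 -1.0000
    outer loop
      vertex 0.0 12.7 0.0
      vertex 10.3 12.7 0.0
      vertex 0.0 0.0 0.0
    endloop
  endfacet
  facet normal 0.0000 0.0000 1.0000
    outer loop
      vertex 0.0 0.0 21.9
      vertex 28.8 0.0 21.9
      vertex 28.8 4.0 21.9
    endloop
  endfacet
  facet normal 0.0000 0.0000 1.0000
    outer loop
      vertex 0.0 0.0 21.9
      vertex 28.8 4.0 21.9
      vertex 10.3 4.0 21.9
    endloop
  endfacet
  facet normal 0.0000 0.0000 1.0000
    outer loop
      vertex 0.0 0.0 21.9
      vertex 10.3 4.0 21.9
      vertex 10.3 12.7 21.9
    endloop
  endfacet
  facet normal 0.0000 0.0000 1.0000
    outer loop
      vertex 0.0 0.0 21.9
      vertex 10.3 12.7 21.9
      vertex 0.0 12.7 21.9
    endloop
  endfacet
  facet normal 0.0000 -1.0000 0.0000
    outer loop
      vertex 0.0 0.0 0.0
      vertex 28.8 0.0 0.0
      vertex 28.8 0.0 21.9
    endloop
  endfacet
  facet normal 0.0000 -1.0000 0.0000
    outer loop
      vertex 0.0 0.0 0.0
      vertex 28.8 0.0 21.9
      vertex 0.0 0.0 21.9
    endloop
  endfacet
  facet normal 1.0000 0.0000 0.0000
    outer loop
      vertex 28.8 0.0 0.0
      vertex 28.8 4.0 0.0
      vertex 28.8 4.0 21.9
    endloop
  endfacet
  facet normal 1.0000 0.0000 0.0000
    outer loop
      vertex 28.8 0.0 0.0
      vertex 28.8 4.0 21.9
      vertex 28.8 0.0 21.9
    endloop
  endfacet
  facet normal 0.0000 1.0000 0.0000
    outer loop
      vertex 28.8 4.0 0.0
      vertex 10.3 4.0 0.0
      vertex 10.3 4.0 21.9
    endloop
  endfacet
  facet normal 0.0000 1.0000 0.0000
    outer loop
      vertex 28.8 4.0 0.0
      vertex 10.3 4.0 21.9
      vertex 28.8 4.0 21.9
    endloop
  endfacet
  facet normal 1.0000 0.0000 0.0000
    outer loop
      vertex 10.3 4.0 0.0
      vertex 10.3 12.7 0.0
      vertex 10.3 12.7 21.9
    endloop
  endfacet
  facet normal 1.0000 0.0000 0.0000
    outer loop
      vertex 10.3 4.0 0.0
      vertex 10.3 12.7 21.9
      vertex 10.3 4.0 21.9
    endloop
  endfacet
  facet normal 0.0000 1.0000 0.0000
    outer loop
      vertex 10.3 12.7 0.0
      vertex 0.0 12.7 0.0
      vertex 0.0 12.7 21.9
    endloop
  endfacet
  facet normal 0.0000 1.0000 0.0000
    outer loop
      vertex 10.3 12.7 0.0
      vertex 0.0 12.7 21.9
      vertex 10.3 12.7 21.9
    endloop
  endfacet
  facet normal -1.0000 0.0000 0.0000
    outer loop
      vertex 0.0 12.7 0.0
      vertex 0.0 0.0 0.0
      vertex 0.0 0.0 21.9
    endloop
  endfacet
  facet normal -1.0000 0.0000 0.0000
    outer loop
      vertex 0.0 12.7 0.0
      vertex 0.0 0.0 21.9
      vertex 0.0 12.7 21.9
    endloop
  endfacet
endsolid part

The G0 Z moves step by Δz≈7.3 mm. Every layer's G1 loop is the same polygon, so the solid is a straight extrusion of it from z=0 to z≈21.9. Closing with flat bottom and top caps and triangulating gives 20 facets — an L-shaped prism: outer 28.8 × 12.7 mm, arm thicknesses ≈ 4 mm (horizontal) and 10.3 mm (vertical), extruded 21.9 mm in z.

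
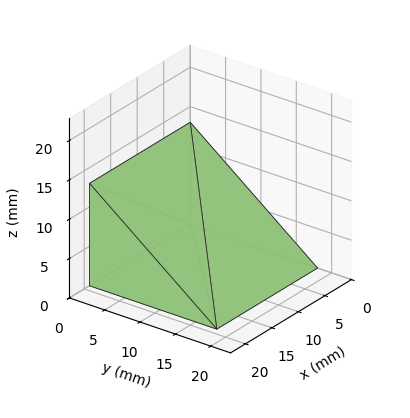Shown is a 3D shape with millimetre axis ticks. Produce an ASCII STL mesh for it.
Reading the render: the shape is a wedge (ramp): 19 × 18 mm base, rising to 13 mm along the y=0 edge and sloping linearly to z=0 at y=18 (dimensions read to the nearest mm from the axis ticks). For the STL, each face is triangulated and given an outward normal.

solid part
  facet normal 0.0000 0.0000 -1.0000
    outer loop
      vertex 19.0 18.0 0.0
      vertex 19.0 0.0 0.0
      vertex 0.0 0.0 0.0
    endloop
  endfacet
  facet normal 0.0000 0.0000 -1.0000
    outer loop
      vertex 0.0 18.0 0.0
      vertex 19.0 18.0 0.0
      vertex 0.0 0.0 0.0
    endloop
  endfacet
  facet normal 0.0000 -1.0000 0.0000
    outer loop
      vertex 0.0 0.0 0.0
      vertex 19.0 0.0 0.0
      vertex 19.0 0.0 13.0
    endloop
  endfacet
  facet normal 0.0000 -1.0000 0.0000
    outer loop
      vertex 0.0 0.0 0.0
      vertex 19.0 0.0 13.0
      vertex 0.0 0.0 13.0
    endloop
  endfacet
  facet normal 0.0000 0.5855 0.8107
    outer loop
      vertex 0.0 0.0 13.0
      vertex 19.0 0.0 13.0
      vertex 19.0 18.0 0.0
    endloop
  endfacet
  facet normal 0.0000 0.5855 0.8107
    outer loop
      vertex 0.0 0.0 13.0
      vertex 19.0 18.0 0.0
      vertex 0.0 18.0 0.0
    endloop
  endfacet
  facet normal -1.0000 0.0000 0.0000
    outer loop
      vertex 0.0 0.0 13.0
      vertex 0.0 18.0 0.0
      vertex 0.0 0.0 0.0
    endloop
  endfacet
  facet normal 1.0000 0.0000 0.0000
    outer loop
      vertex 19.0 0.0 0.0
      vertex 19.0 18.0 0.0
      vertex 19.0 0.0 13.0
    endloop
  endfacet
endsolid part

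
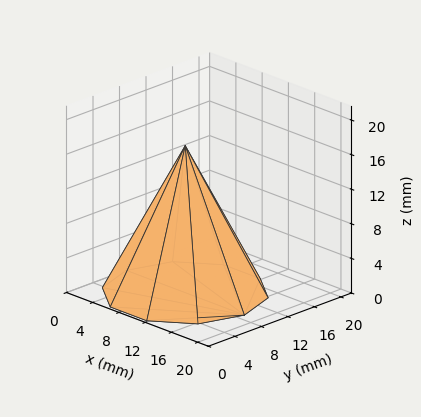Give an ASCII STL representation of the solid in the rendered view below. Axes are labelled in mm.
Reading the render: the shape is a regular 10-sided pyramid, base circumscribed radius ≈ 9 mm, apex at z ≈ 17 mm (dimensions read to the nearest mm from the axis ticks). For the STL, each face is triangulated and given an outward normal.

solid part
  facet normal 0.0000 0.0000 -1.0000
    outer loop
      vertex 11.781 17.560 0.000
      vertex 16.281 14.290 0.000
      vertex 18.000 9.000 0.000
    endloop
  endfacet
  facet normal 0.0000 0.0000 -1.0000
    outer loop
      vertex 6.219 17.560 0.000
      vertex 11.781 17.560 0.000
      vertex 18.000 9.000 0.000
    endloop
  endfacet
  facet normal 0.0000 0.0000 -1.0000
    outer loop
      vertex 1.719 14.290 0.000
      vertex 6.219 17.560 0.000
      vertex 18.000 9.000 0.000
    endloop
  endfacet
  facet normal 0.0000 0.0000 -1.0000
    outer loop
      vertex 0.000 9.000 0.000
      vertex 1.719 14.290 0.000
      vertex 18.000 9.000 0.000
    endloop
  endfacet
  facet normal 0.0000 0.0000 -1.0000
    outer loop
      vertex 1.719 3.710 0.000
      vertex 0.000 9.000 0.000
      vertex 18.000 9.000 0.000
    endloop
  endfacet
  facet normal 0.0000 0.0000 -1.0000
    outer loop
      vertex 6.219 0.440 0.000
      vertex 1.719 3.710 0.000
      vertex 18.000 9.000 0.000
    endloop
  endfacet
  facet normal 0.0000 0.0000 -1.0000
    outer loop
      vertex 11.781 0.440 0.000
      vertex 6.219 0.440 0.000
      vertex 18.000 9.000 0.000
    endloop
  endfacet
  facet normal 0.0000 0.0000 -1.0000
    outer loop
      vertex 16.281 3.710 0.000
      vertex 11.781 0.440 0.000
      vertex 18.000 9.000 0.000
    endloop
  endfacet
  facet normal 0.8495 0.2760 0.4497
    outer loop
      vertex 18.000 9.000 0.000
      vertex 16.281 14.290 0.000
      vertex 9.000 9.000 17.000
    endloop
  endfacet
  facet normal 0.5251 0.7225 0.4497
    outer loop
      vertex 16.281 14.290 0.000
      vertex 11.781 17.560 0.000
      vertex 9.000 9.000 17.000
    endloop
  endfacet
  facet normal 0.0000 0.8932 0.4497
    outer loop
      vertex 11.781 17.560 0.000
      vertex 6.219 17.560 0.000
      vertex 9.000 9.000 17.000
    endloop
  endfacet
  facet normal -0.5251 0.7225 0.4497
    outer loop
      vertex 6.219 17.560 0.000
      vertex 1.719 14.290 0.000
      vertex 9.000 9.000 17.000
    endloop
  endfacet
  facet normal -0.8495 0.2760 0.4497
    outer loop
      vertex 1.719 14.290 0.000
      vertex 0.000 9.000 0.000
      vertex 9.000 9.000 17.000
    endloop
  endfacet
  facet normal -0.8495 -0.2760 0.4497
    outer loop
      vertex 0.000 9.000 0.000
      vertex 1.719 3.710 0.000
      vertex 9.000 9.000 17.000
    endloop
  endfacet
  facet normal -0.5251 -0.7225 0.4497
    outer loop
      vertex 1.719 3.710 0.000
      vertex 6.219 0.440 0.000
      vertex 9.000 9.000 17.000
    endloop
  endfacet
  facet normal 0.0000 -0.8932 0.4497
    outer loop
      vertex 6.219 0.440 0.000
      vertex 11.781 0.440 0.000
      vertex 9.000 9.000 17.000
    endloop
  endfacet
  facet normal 0.5251 -0.7225 0.4497
    outer loop
      vertex 11.781 0.440 0.000
      vertex 16.281 3.710 0.000
      vertex 9.000 9.000 17.000
    endloop
  endfacet
  facet normal 0.8495 -0.2760 0.4497
    outer loop
      vertex 16.281 3.710 0.000
      vertex 18.000 9.000 0.000
      vertex 9.000 9.000 17.000
    endloop
  endfacet
endsolid part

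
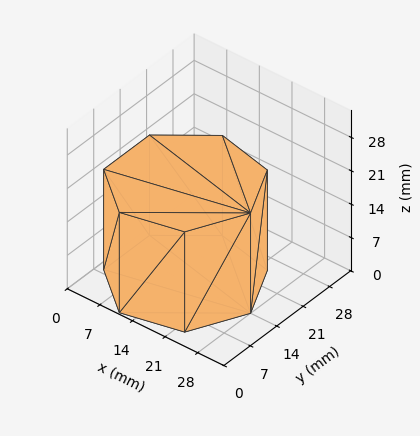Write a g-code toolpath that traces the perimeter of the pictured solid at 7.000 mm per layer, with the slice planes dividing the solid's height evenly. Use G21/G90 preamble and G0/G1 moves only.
Reading the render: the shape is a regular 7-sided prism (a cylinder approximated with 7 flat sides), circumscribed radius ≈ 14 mm, height ≈ 21 mm (dimensions read to the nearest mm from the axis ticks). For the g-code, the solid's height is divided into equal slices at the stated Δz and each level perimeter traced with G1 moves after a G0 lift.

; perimeter-only toolpath
G21 ; units = mm
G90 ; absolute positioning
G28 ; home
; layer 1
G0 Z7.000
G0 X28.000 Y14.000
G1 X22.729 Y24.946
G1 X10.885 Y27.649
G1 X1.386 Y20.074
G1 X1.386 Y7.926
G1 X10.885 Y0.351
G1 X22.729 Y3.054
G1 X28.000 Y14.000
; layer 2
G0 Z14.000
G0 X28.000 Y14.000
G1 X22.729 Y24.946
G1 X10.885 Y27.649
G1 X1.386 Y20.074
G1 X1.386 Y7.926
G1 X10.885 Y0.351
G1 X22.729 Y3.054
G1 X28.000 Y14.000
; layer 3
G0 Z21.000
G0 X28.000 Y14.000
G1 X22.729 Y24.946
G1 X10.885 Y27.649
G1 X1.386 Y20.074
G1 X1.386 Y7.926
G1 X10.885 Y0.351
G1 X22.729 Y3.054
G1 X28.000 Y14.000
M2 ; end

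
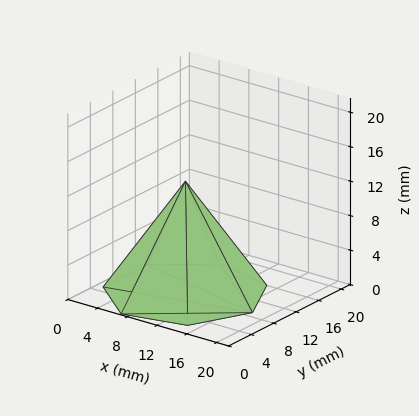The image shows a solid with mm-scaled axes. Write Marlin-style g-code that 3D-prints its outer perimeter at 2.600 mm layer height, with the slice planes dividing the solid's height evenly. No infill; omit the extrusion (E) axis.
Reading the render: the shape is a regular 7-sided pyramid, base circumscribed radius ≈ 9 mm, apex at z ≈ 13 mm (dimensions read to the nearest mm from the axis ticks). For the g-code, the solid's height is divided into equal slices at the stated Δz and each level perimeter traced with G1 moves after a G0 lift.

; perimeter-only toolpath
G21 ; units = mm
G90 ; absolute positioning
G28 ; home
; layer 1
G0 Z2.600
G0 X16.200 Y9.000
G1 X13.489 Y14.629
G1 X7.398 Y16.019
G1 X2.513 Y12.124
G1 X2.513 Y5.876
G1 X7.398 Y1.981
G1 X13.489 Y3.371
G1 X16.200 Y9.000
; layer 2
G0 Z5.200
G0 X14.400 Y9.000
G1 X12.367 Y13.222
G1 X7.798 Y14.264
G1 X4.135 Y11.343
G1 X4.135 Y6.657
G1 X7.798 Y3.736
G1 X12.367 Y4.778
G1 X14.400 Y9.000
; layer 3
G0 Z7.800
G0 X12.600 Y9.000
G1 X11.244 Y11.814
G1 X8.199 Y12.510
G1 X5.756 Y10.562
G1 X5.756 Y7.438
G1 X8.199 Y5.490
G1 X11.244 Y6.186
G1 X12.600 Y9.000
; layer 4
G0 Z10.400
G0 X10.800 Y9.000
G1 X10.122 Y10.407
G1 X8.599 Y10.755
G1 X7.378 Y9.781
G1 X7.378 Y8.219
G1 X8.599 Y7.245
G1 X10.122 Y7.593
G1 X10.800 Y9.000
M2 ; end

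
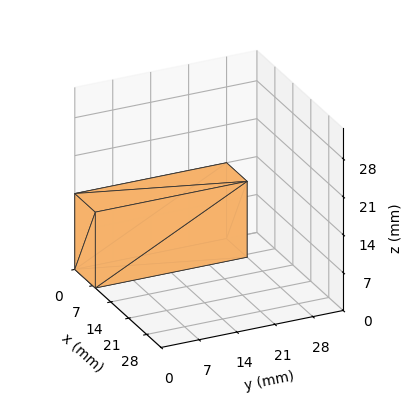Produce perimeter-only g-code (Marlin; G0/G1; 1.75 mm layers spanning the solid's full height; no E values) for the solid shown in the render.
Reading the render: the shape is a rectangular box, roughly 8 × 28 mm footprint and 14 mm tall (dimensions read to the nearest mm from the axis ticks). For the g-code, the solid's height is divided into equal slices at the stated Δz and each level perimeter traced with G1 moves after a G0 lift.

; perimeter-only toolpath
G21 ; units = mm
G90 ; absolute positioning
G28 ; home
; layer 1
G0 Z1.75
G0 X0.00 Y0.00
G1 X8.00 Y0.00
G1 X8.00 Y28.00
G1 X0.00 Y28.00
G1 X0.00 Y0.00
; layer 2
G0 Z3.50
G0 X0.00 Y0.00
G1 X8.00 Y0.00
G1 X8.00 Y28.00
G1 X0.00 Y28.00
G1 X0.00 Y0.00
; layer 3
G0 Z5.25
G0 X0.00 Y0.00
G1 X8.00 Y0.00
G1 X8.00 Y28.00
G1 X0.00 Y28.00
G1 X0.00 Y0.00
; layer 4
G0 Z7.00
G0 X0.00 Y0.00
G1 X8.00 Y0.00
G1 X8.00 Y28.00
G1 X0.00 Y28.00
G1 X0.00 Y0.00
; layer 5
G0 Z8.75
G0 X0.00 Y0.00
G1 X8.00 Y0.00
G1 X8.00 Y28.00
G1 X0.00 Y28.00
G1 X0.00 Y0.00
; layer 6
G0 Z10.50
G0 X0.00 Y0.00
G1 X8.00 Y0.00
G1 X8.00 Y28.00
G1 X0.00 Y28.00
G1 X0.00 Y0.00
; layer 7
G0 Z12.25
G0 X0.00 Y0.00
G1 X8.00 Y0.00
G1 X8.00 Y28.00
G1 X0.00 Y28.00
G1 X0.00 Y0.00
; layer 8
G0 Z14.00
G0 X0.00 Y0.00
G1 X8.00 Y0.00
G1 X8.00 Y28.00
G1 X0.00 Y28.00
G1 X0.00 Y0.00
M2 ; end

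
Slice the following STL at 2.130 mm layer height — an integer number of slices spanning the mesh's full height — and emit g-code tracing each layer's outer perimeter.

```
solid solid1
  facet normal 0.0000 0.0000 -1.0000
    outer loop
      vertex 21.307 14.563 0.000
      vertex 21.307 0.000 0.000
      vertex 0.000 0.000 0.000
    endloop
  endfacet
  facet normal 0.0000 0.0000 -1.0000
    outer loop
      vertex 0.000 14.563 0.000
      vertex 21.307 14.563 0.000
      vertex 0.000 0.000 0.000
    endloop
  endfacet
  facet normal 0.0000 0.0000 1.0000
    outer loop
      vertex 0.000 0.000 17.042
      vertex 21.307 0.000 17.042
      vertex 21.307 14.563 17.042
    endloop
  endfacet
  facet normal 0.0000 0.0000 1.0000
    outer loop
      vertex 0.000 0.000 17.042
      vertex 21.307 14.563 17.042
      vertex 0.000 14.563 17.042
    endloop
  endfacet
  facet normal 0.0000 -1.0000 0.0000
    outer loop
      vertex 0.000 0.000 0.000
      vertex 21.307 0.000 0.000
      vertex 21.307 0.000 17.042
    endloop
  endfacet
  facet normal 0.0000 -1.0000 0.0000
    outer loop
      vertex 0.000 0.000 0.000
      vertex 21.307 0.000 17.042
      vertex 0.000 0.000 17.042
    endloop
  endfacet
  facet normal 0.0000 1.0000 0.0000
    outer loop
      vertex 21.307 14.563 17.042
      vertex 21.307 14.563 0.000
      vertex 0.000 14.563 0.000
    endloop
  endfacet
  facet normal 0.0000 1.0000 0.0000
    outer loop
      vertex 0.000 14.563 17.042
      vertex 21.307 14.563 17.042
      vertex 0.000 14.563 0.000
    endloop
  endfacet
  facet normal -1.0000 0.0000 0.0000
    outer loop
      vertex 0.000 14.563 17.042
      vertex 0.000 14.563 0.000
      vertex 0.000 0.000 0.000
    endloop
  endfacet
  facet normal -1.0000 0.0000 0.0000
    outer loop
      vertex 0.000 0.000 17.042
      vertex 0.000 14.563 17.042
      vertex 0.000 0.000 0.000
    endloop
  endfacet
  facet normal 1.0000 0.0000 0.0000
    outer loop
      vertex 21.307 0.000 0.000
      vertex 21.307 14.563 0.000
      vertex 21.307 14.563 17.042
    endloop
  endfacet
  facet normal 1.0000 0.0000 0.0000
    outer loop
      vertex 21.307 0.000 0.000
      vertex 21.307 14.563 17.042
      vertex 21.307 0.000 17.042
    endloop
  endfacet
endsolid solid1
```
; perimeter-only toolpath
G21 ; units = mm
G90 ; absolute positioning
G28 ; home
; layer 1
G0 Z2.130
G0 X0.000 Y0.000
G1 X21.307 Y0.000
G1 X21.307 Y14.563
G1 X0.000 Y14.563
G1 X0.000 Y0.000
; layer 2
G0 Z4.261
G0 X0.000 Y0.000
G1 X21.307 Y0.000
G1 X21.307 Y14.563
G1 X0.000 Y14.563
G1 X0.000 Y0.000
; layer 3
G0 Z6.391
G0 X0.000 Y0.000
G1 X21.307 Y0.000
G1 X21.307 Y14.563
G1 X0.000 Y14.563
G1 X0.000 Y0.000
; layer 4
G0 Z8.521
G0 X0.000 Y0.000
G1 X21.307 Y0.000
G1 X21.307 Y14.563
G1 X0.000 Y14.563
G1 X0.000 Y0.000
; layer 5
G0 Z10.651
G0 X0.000 Y0.000
G1 X21.307 Y0.000
G1 X21.307 Y14.563
G1 X0.000 Y14.563
G1 X0.000 Y0.000
; layer 6
G0 Z12.782
G0 X0.000 Y0.000
G1 X21.307 Y0.000
G1 X21.307 Y14.563
G1 X0.000 Y14.563
G1 X0.000 Y0.000
; layer 7
G0 Z14.912
G0 X0.000 Y0.000
G1 X21.307 Y0.000
G1 X21.307 Y14.563
G1 X0.000 Y14.563
G1 X0.000 Y0.000
; layer 8
G0 Z17.042
G0 X0.000 Y0.000
G1 X21.307 Y0.000
G1 X21.307 Y14.563
G1 X0.000 Y14.563
G1 X0.000 Y0.000
M2 ; end

The solid is a rectangular box, roughly 21.3 × 14.6 mm footprint and 17 mm tall. Slicing at Δz = 2.130 mm — 8 equal slices spanning the solid's height, so layer i sits at z = i·h/8 — gives 8 non-empty perimeters. Each is a 4-segment closed polygon; G0 lifts to the layer z and rapids to the start vertex, then G1 traces the edges.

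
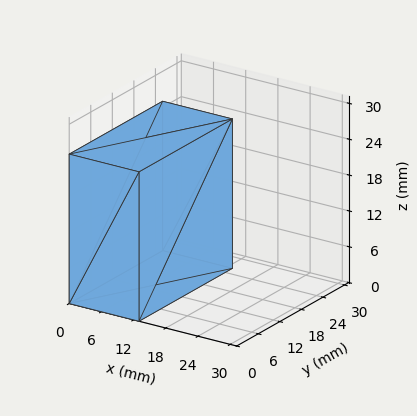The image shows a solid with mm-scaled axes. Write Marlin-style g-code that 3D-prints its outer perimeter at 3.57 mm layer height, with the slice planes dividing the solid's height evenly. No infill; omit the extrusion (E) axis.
Reading the render: the shape is a rectangular box, roughly 13 × 26 mm footprint and 25 mm tall (dimensions read to the nearest mm from the axis ticks). For the g-code, the solid's height is divided into equal slices at the stated Δz and each level perimeter traced with G1 moves after a G0 lift.

; perimeter-only toolpath
G21 ; units = mm
G90 ; absolute positioning
G28 ; home
; layer 1
G0 Z3.57
G0 X0.00 Y0.00
G1 X13.00 Y0.00
G1 X13.00 Y26.00
G1 X0.00 Y26.00
G1 X0.00 Y0.00
; layer 2
G0 Z7.14
G0 X0.00 Y0.00
G1 X13.00 Y0.00
G1 X13.00 Y26.00
G1 X0.00 Y26.00
G1 X0.00 Y0.00
; layer 3
G0 Z10.71
G0 X0.00 Y0.00
G1 X13.00 Y0.00
G1 X13.00 Y26.00
G1 X0.00 Y26.00
G1 X0.00 Y0.00
; layer 4
G0 Z14.29
G0 X0.00 Y0.00
G1 X13.00 Y0.00
G1 X13.00 Y26.00
G1 X0.00 Y26.00
G1 X0.00 Y0.00
; layer 5
G0 Z17.86
G0 X0.00 Y0.00
G1 X13.00 Y0.00
G1 X13.00 Y26.00
G1 X0.00 Y26.00
G1 X0.00 Y0.00
; layer 6
G0 Z21.43
G0 X0.00 Y0.00
G1 X13.00 Y0.00
G1 X13.00 Y26.00
G1 X0.00 Y26.00
G1 X0.00 Y0.00
; layer 7
G0 Z25.00
G0 X0.00 Y0.00
G1 X13.00 Y0.00
G1 X13.00 Y26.00
G1 X0.00 Y26.00
G1 X0.00 Y0.00
M2 ; end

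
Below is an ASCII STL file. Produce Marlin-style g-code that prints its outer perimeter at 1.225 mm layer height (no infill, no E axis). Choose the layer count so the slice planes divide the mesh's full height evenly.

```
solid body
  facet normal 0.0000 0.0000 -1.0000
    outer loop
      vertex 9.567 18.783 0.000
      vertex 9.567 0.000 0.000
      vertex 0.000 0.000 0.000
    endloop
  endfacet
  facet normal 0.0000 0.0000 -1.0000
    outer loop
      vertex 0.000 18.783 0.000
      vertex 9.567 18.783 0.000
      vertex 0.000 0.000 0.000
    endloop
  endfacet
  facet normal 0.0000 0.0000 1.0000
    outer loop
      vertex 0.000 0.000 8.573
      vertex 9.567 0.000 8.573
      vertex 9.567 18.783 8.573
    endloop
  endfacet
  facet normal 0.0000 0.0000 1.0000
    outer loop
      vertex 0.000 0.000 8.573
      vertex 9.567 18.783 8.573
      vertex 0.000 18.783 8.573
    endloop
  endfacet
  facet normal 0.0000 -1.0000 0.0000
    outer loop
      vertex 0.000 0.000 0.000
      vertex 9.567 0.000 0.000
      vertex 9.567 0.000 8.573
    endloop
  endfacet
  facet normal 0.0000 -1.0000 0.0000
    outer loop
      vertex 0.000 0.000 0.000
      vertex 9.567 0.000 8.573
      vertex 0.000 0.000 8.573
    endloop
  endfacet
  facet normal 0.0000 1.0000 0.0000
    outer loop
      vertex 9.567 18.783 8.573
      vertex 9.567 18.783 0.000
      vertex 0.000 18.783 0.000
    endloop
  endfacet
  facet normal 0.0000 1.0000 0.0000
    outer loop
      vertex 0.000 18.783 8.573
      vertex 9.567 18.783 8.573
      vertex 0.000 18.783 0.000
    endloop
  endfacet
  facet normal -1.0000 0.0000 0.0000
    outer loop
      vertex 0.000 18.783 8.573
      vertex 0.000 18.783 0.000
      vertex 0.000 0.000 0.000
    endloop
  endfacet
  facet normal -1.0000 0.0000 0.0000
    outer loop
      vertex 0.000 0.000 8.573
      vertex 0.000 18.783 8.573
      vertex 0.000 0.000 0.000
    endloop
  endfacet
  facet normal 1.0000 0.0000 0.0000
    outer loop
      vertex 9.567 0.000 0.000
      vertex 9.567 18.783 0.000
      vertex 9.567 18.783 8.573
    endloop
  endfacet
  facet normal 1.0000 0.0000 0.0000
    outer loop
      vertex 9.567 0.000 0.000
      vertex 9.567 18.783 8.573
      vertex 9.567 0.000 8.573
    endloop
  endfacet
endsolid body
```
; perimeter-only toolpath
G21 ; units = mm
G90 ; absolute positioning
G28 ; home
; layer 1
G0 Z1.225
G0 X0.000 Y0.000
G1 X9.567 Y0.000
G1 X9.567 Y18.783
G1 X0.000 Y18.783
G1 X0.000 Y0.000
; layer 2
G0 Z2.449
G0 X0.000 Y0.000
G1 X9.567 Y0.000
G1 X9.567 Y18.783
G1 X0.000 Y18.783
G1 X0.000 Y0.000
; layer 3
G0 Z3.674
G0 X0.000 Y0.000
G1 X9.567 Y0.000
G1 X9.567 Y18.783
G1 X0.000 Y18.783
G1 X0.000 Y0.000
; layer 4
G0 Z4.899
G0 X0.000 Y0.000
G1 X9.567 Y0.000
G1 X9.567 Y18.783
G1 X0.000 Y18.783
G1 X0.000 Y0.000
; layer 5
G0 Z6.124
G0 X0.000 Y0.000
G1 X9.567 Y0.000
G1 X9.567 Y18.783
G1 X0.000 Y18.783
G1 X0.000 Y0.000
; layer 6
G0 Z7.348
G0 X0.000 Y0.000
G1 X9.567 Y0.000
G1 X9.567 Y18.783
G1 X0.000 Y18.783
G1 X0.000 Y0.000
; layer 7
G0 Z8.573
G0 X0.000 Y0.000
G1 X9.567 Y0.000
G1 X9.567 Y18.783
G1 X0.000 Y18.783
G1 X0.000 Y0.000
M2 ; end

The solid is a rectangular box, roughly 9.57 × 18.8 mm footprint and 8.57 mm tall. Slicing at Δz = 1.225 mm — 7 equal slices spanning the solid's height, so layer i sits at z = i·h/7 — gives 7 non-empty perimeters. Each is a 4-segment closed polygon; G0 lifts to the layer z and rapids to the start vertex, then G1 traces the edges.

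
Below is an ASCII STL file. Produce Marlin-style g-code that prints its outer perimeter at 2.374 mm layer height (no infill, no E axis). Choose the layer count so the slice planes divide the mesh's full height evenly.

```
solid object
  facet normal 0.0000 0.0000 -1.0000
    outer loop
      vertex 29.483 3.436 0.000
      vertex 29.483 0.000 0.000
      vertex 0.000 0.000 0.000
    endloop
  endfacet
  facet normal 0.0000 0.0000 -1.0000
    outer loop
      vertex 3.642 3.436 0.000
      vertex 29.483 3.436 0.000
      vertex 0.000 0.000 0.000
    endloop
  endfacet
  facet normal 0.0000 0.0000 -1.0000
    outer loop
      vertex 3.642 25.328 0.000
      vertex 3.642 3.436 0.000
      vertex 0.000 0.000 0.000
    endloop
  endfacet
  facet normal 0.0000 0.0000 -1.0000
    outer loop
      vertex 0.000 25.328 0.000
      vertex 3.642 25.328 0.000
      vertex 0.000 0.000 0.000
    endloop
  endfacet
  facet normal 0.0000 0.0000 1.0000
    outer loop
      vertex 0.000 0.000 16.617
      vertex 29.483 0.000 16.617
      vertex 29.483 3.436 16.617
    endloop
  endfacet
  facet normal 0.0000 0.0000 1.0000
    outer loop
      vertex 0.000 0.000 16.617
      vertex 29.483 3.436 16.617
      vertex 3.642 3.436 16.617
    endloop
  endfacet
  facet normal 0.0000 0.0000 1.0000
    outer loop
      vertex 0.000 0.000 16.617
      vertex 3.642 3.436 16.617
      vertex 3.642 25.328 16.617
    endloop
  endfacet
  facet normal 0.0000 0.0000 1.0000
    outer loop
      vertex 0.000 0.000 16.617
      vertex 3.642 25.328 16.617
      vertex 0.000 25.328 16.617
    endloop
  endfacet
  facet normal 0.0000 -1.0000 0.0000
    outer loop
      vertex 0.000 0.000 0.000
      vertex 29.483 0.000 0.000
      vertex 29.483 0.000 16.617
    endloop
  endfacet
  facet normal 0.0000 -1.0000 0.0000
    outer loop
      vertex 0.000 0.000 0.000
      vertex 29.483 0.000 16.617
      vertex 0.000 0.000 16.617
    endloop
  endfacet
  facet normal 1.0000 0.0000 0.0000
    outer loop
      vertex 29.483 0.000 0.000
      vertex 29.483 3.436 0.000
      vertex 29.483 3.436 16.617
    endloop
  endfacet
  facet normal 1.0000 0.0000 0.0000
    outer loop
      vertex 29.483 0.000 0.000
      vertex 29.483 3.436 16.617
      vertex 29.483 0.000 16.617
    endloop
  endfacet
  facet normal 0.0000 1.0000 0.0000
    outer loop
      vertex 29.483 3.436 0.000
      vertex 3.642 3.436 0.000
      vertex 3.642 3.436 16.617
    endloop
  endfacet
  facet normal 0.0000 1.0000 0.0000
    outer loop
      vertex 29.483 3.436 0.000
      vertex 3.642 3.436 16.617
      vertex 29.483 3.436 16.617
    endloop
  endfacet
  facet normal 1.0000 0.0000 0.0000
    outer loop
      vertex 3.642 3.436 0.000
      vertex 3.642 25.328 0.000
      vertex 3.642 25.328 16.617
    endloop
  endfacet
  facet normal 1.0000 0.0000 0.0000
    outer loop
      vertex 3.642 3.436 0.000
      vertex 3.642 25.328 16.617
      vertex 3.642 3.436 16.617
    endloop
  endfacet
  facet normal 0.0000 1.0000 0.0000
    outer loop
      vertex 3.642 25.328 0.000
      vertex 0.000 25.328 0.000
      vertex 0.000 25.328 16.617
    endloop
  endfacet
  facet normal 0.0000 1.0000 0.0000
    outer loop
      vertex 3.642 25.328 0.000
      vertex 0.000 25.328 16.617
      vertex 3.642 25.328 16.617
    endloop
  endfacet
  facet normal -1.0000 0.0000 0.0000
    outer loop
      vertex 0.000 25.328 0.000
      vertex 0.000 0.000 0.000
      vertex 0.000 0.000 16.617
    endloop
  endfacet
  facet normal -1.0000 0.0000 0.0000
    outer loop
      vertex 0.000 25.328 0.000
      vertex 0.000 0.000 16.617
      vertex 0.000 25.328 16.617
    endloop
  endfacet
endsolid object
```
; perimeter-only toolpath
G21 ; units = mm
G90 ; absolute positioning
G28 ; home
; layer 1
G0 Z2.374
G0 X0.000 Y0.000
G1 X29.483 Y0.000
G1 X29.483 Y3.436
G1 X3.642 Y3.436
G1 X3.642 Y25.328
G1 X0.000 Y25.328
G1 X0.000 Y0.000
; layer 2
G0 Z4.748
G0 X0.000 Y0.000
G1 X29.483 Y0.000
G1 X29.483 Y3.436
G1 X3.642 Y3.436
G1 X3.642 Y25.328
G1 X0.000 Y25.328
G1 X0.000 Y0.000
; layer 3
G0 Z7.122
G0 X0.000 Y0.000
G1 X29.483 Y0.000
G1 X29.483 Y3.436
G1 X3.642 Y3.436
G1 X3.642 Y25.328
G1 X0.000 Y25.328
G1 X0.000 Y0.000
; layer 4
G0 Z9.495
G0 X0.000 Y0.000
G1 X29.483 Y0.000
G1 X29.483 Y3.436
G1 X3.642 Y3.436
G1 X3.642 Y25.328
G1 X0.000 Y25.328
G1 X0.000 Y0.000
; layer 5
G0 Z11.869
G0 X0.000 Y0.000
G1 X29.483 Y0.000
G1 X29.483 Y3.436
G1 X3.642 Y3.436
G1 X3.642 Y25.328
G1 X0.000 Y25.328
G1 X0.000 Y0.000
; layer 6
G0 Z14.243
G0 X0.000 Y0.000
G1 X29.483 Y0.000
G1 X29.483 Y3.436
G1 X3.642 Y3.436
G1 X3.642 Y25.328
G1 X0.000 Y25.328
G1 X0.000 Y0.000
; layer 7
G0 Z16.617
G0 X0.000 Y0.000
G1 X29.483 Y0.000
G1 X29.483 Y3.436
G1 X3.642 Y3.436
G1 X3.642 Y25.328
G1 X0.000 Y25.328
G1 X0.000 Y0.000
M2 ; end

The solid is an L-shaped prism: outer 29.5 × 25.3 mm, arm thicknesses ≈ 3.44 mm (horizontal) and 3.64 mm (vertical), extruded 16.6 mm in z. Slicing at Δz = 2.374 mm — 7 equal slices spanning the solid's height, so layer i sits at z = i·h/7 — gives 7 non-empty perimeters. Each is a 6-segment closed polygon; G0 lifts to the layer z and rapids to the start vertex, then G1 traces the edges.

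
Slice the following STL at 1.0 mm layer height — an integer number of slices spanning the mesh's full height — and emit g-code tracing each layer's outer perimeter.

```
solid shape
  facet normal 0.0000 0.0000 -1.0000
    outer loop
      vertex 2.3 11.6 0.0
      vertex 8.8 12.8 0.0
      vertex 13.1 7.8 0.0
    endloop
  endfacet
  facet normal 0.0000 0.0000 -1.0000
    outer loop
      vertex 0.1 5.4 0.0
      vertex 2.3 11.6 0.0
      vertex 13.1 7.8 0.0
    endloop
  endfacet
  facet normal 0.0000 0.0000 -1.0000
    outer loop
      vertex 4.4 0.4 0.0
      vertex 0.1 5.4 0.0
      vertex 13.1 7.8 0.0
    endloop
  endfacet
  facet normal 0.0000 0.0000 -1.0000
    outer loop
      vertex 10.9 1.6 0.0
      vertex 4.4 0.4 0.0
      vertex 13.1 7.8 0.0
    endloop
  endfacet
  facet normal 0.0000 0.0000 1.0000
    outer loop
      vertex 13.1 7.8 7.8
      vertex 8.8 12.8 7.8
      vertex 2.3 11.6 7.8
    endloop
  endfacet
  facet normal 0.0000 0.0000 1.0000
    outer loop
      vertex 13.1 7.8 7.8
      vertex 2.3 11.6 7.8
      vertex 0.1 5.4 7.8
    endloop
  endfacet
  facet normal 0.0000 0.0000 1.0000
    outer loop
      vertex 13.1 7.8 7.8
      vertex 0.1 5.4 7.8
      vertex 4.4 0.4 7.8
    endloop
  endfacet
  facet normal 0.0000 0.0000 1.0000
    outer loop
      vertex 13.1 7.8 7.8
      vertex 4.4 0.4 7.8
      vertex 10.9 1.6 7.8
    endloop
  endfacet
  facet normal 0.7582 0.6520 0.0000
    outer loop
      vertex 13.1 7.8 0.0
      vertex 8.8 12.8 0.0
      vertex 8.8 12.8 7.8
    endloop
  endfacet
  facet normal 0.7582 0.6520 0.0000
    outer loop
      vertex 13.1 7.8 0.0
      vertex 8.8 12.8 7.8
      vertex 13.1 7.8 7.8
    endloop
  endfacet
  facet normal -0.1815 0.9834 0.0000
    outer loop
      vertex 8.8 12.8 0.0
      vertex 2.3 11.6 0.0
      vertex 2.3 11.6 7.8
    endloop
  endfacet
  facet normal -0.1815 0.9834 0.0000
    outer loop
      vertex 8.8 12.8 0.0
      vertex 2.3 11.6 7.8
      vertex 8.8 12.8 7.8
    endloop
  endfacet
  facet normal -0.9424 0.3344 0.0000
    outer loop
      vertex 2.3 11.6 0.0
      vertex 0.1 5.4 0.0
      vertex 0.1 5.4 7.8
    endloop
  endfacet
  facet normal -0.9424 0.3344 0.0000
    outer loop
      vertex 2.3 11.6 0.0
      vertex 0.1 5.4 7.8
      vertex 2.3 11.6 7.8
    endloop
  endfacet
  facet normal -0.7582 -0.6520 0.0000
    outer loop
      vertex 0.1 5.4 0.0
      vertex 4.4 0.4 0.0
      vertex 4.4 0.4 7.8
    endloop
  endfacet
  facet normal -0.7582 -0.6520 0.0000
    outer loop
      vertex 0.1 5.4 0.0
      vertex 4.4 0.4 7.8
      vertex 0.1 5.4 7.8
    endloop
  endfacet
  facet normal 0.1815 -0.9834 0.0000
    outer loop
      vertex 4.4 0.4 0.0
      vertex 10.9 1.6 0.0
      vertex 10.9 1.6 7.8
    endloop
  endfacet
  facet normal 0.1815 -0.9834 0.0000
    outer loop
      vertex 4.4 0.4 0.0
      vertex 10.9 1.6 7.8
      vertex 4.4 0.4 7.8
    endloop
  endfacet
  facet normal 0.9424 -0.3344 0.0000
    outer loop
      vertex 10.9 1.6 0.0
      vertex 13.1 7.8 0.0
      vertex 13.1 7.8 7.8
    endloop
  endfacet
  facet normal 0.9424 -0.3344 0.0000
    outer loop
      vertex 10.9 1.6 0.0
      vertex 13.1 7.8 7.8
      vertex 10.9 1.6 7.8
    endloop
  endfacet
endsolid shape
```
; perimeter-only toolpath
G21 ; units = mm
G90 ; absolute positioning
G28 ; home
; layer 1
G0 Z1.0
G0 X13.1 Y7.8
G1 X8.8 Y12.8
G1 X2.3 Y11.6
G1 X0.1 Y5.4
G1 X4.4 Y0.4
G1 X10.9 Y1.6
G1 X13.1 Y7.8
; layer 2
G0 Z1.9
G0 X13.1 Y7.8
G1 X8.8 Y12.8
G1 X2.3 Y11.6
G1 X0.1 Y5.4
G1 X4.4 Y0.4
G1 X10.9 Y1.6
G1 X13.1 Y7.8
; layer 3
G0 Z2.9
G0 X13.1 Y7.8
G1 X8.8 Y12.8
G1 X2.3 Y11.6
G1 X0.1 Y5.4
G1 X4.4 Y0.4
G1 X10.9 Y1.6
G1 X13.1 Y7.8
; layer 4
G0 Z3.9
G0 X13.1 Y7.8
G1 X8.8 Y12.8
G1 X2.3 Y11.6
G1 X0.1 Y5.4
G1 X4.4 Y0.4
G1 X10.9 Y1.6
G1 X13.1 Y7.8
; layer 5
G0 Z4.9
G0 X13.1 Y7.8
G1 X8.8 Y12.8
G1 X2.3 Y11.6
G1 X0.1 Y5.4
G1 X4.4 Y0.4
G1 X10.9 Y1.6
G1 X13.1 Y7.8
; layer 6
G0 Z5.8
G0 X13.1 Y7.8
G1 X8.8 Y12.8
G1 X2.3 Y11.6
G1 X0.1 Y5.4
G1 X4.4 Y0.4
G1 X10.9 Y1.6
G1 X13.1 Y7.8
; layer 7
G0 Z6.8
G0 X13.1 Y7.8
G1 X8.8 Y12.8
G1 X2.3 Y11.6
G1 X0.1 Y5.4
G1 X4.4 Y0.4
G1 X10.9 Y1.6
G1 X13.1 Y7.8
; layer 8
G0 Z7.8
G0 X13.1 Y7.8
G1 X8.8 Y12.8
G1 X2.3 Y11.6
G1 X0.1 Y5.4
G1 X4.4 Y0.4
G1 X10.9 Y1.6
G1 X13.1 Y7.8
M2 ; end

The solid is a regular 6-sided prism (a cylinder approximated with 6 flat sides), circumscribed radius ≈ 6.6 mm, height ≈ 7.8 mm. Slicing at Δz = 1.0 mm — 8 equal slices spanning the solid's height, so layer i sits at z = i·h/8 — gives 8 non-empty perimeters. Each is a 6-segment closed polygon; G0 lifts to the layer z and rapids to the start vertex, then G1 traces the edges.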